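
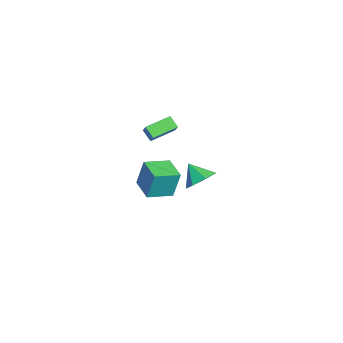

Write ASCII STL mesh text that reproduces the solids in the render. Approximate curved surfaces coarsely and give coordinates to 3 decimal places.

solid 
facet normal -0.900 -0.414 0.137
outer loop
vertex -0.44 -2.198 0.556
vertex -1.1 -0.86 0.261
vertex -0.51 -2.6 -1.115
endloop
endfacet
facet normal 0.434 -0.880 0.194
outer loop
vertex 0.84 -1.98 -1.321
vertex -0.44 -2.198 0.556
vertex -0.51 -2.6 -1.115
endloop
endfacet
facet normal -0.900 -0.414 0.138
outer loop
vertex -0.51 -2.6 -1.115
vertex -1.1 -0.86 0.261
vertex -1.17 -1.263 -1.41
endloop
endfacet
facet normal -0.041 -0.234 -0.971
outer loop
vertex -1.17 -1.263 -1.41
vertex 0.84 -1.98 -1.321
vertex -0.51 -2.6 -1.115
endloop
endfacet
facet normal 0.041 0.234 0.971
outer loop
vertex -0.44 -2.198 0.556
vertex 0.25 -0.24 0.055
vertex -1.1 -0.86 0.261
endloop
endfacet
facet normal 0.434 -0.880 0.194
outer loop
vertex 0.91 -1.577 0.35
vertex -0.44 -2.198 0.556
vertex 0.84 -1.98 -1.321
endloop
endfacet
facet normal 0.040 0.234 0.971
outer loop
vertex 0.91 -1.577 0.35
vertex 0.25 -0.24 0.055
vertex -0.44 -2.198 0.556
endloop
endfacet
facet normal -0.434 0.880 -0.194
outer loop
vertex -1.1 -0.86 0.261
vertex 0.25 -0.24 0.055
vertex -1.17 -1.263 -1.41
endloop
endfacet
facet normal -0.041 -0.234 -0.971
outer loop
vertex 0.18 -0.642 -1.616
vertex 0.84 -1.98 -1.321
vertex -1.17 -1.263 -1.41
endloop
endfacet
facet normal -0.434 0.880 -0.193
outer loop
vertex -1.17 -1.263 -1.41
vertex 0.25 -0.24 0.055
vertex 0.18 -0.642 -1.616
endloop
endfacet
facet normal 0.900 0.414 -0.137
outer loop
vertex 0.18 -0.642 -1.616
vertex 0.91 -1.577 0.35
vertex 0.84 -1.98 -1.321
endloop
endfacet
facet normal 0.900 0.414 -0.137
outer loop
vertex 0.25 -0.24 0.055
vertex 0.91 -1.577 0.35
vertex 0.18 -0.642 -1.616
endloop
endfacet
facet normal 0.434 0.557 -0.708
outer loop
vertex 4.518 1.146 2.748
vertex 3.837 0.923 2.155
vertex 3.879 1.64 2.745
endloop
endfacet
facet normal 0.112 0.150 0.982
outer loop
vertex 4.518 1.146 2.748
vertex 3.879 1.64 2.745
vertex 3.303 0.237 3.025
endloop
endfacet
facet normal 0.434 0.557 -0.708
outer loop
vertex 3.879 1.64 2.745
vertex 3.837 0.923 2.155
vertex 3.209 1.594 2.298
endloop
endfacet
facet normal -0.533 0.371 0.761
outer loop
vertex 3.879 1.64 2.745
vertex 3.209 1.594 2.298
vertex 3.303 0.237 3.025
endloop
endfacet
facet normal 0.434 0.557 -0.708
outer loop
vertex 3.209 1.594 2.298
vertex 3.837 0.923 2.155
vertex 3.012 1.042 1.743
endloop
endfacet
facet normal -0.961 0.076 0.266
outer loop
vertex 3.209 1.594 2.298
vertex 3.012 1.042 1.743
vertex 3.303 0.237 3.025
endloop
endfacet
facet normal 0.434 0.558 -0.708
outer loop
vertex 3.012 1.042 1.743
vertex 3.837 0.923 2.155
vertex 3.436 0.401 1.498
endloop
endfacet
facet normal -0.849 -0.512 -0.129
outer loop
vertex 3.012 1.042 1.743
vertex 3.436 0.401 1.498
vertex 3.303 0.237 3.025
endloop
endfacet
facet normal 0.435 0.557 -0.708
outer loop
vertex 3.436 0.401 1.498
vertex 3.837 0.923 2.155
vertex 4.162 0.152 1.748
endloop
endfacet
facet normal -0.282 -0.951 -0.127
outer loop
vertex 3.436 0.401 1.498
vertex 4.162 0.152 1.748
vertex 3.303 0.237 3.025
endloop
endfacet
facet normal 0.434 0.557 -0.708
outer loop
vertex 4.162 0.152 1.748
vertex 3.837 0.923 2.155
vertex 4.643 0.484 2.304
endloop
endfacet
facet normal 0.314 -0.910 0.272
outer loop
vertex 4.162 0.152 1.748
vertex 4.643 0.484 2.304
vertex 3.303 0.237 3.025
endloop
endfacet
facet normal 0.434 0.557 -0.708
outer loop
vertex 4.643 0.484 2.304
vertex 3.837 0.923 2.155
vertex 4.518 1.146 2.748
endloop
endfacet
facet normal 0.489 -0.420 0.764
outer loop
vertex 4.643 0.484 2.304
vertex 4.518 1.146 2.748
vertex 3.303 0.237 3.025
endloop
endfacet
facet normal -0.526 -0.514 0.677
outer loop
vertex -2.501 -2.198 1.949
vertex -3.192 -0.916 2.386
vertex -3.385 -2.391 1.116
endloop
endfacet
facet normal 0.455 -0.843 -0.287
outer loop
vertex -2.948 -1.964 0.554
vertex -2.501 -2.198 1.949
vertex -3.385 -2.391 1.116
endloop
endfacet
facet normal -0.526 -0.514 0.677
outer loop
vertex -3.385 -2.391 1.116
vertex -3.192 -0.916 2.386
vertex -4.076 -1.109 1.553
endloop
endfacet
facet normal -0.719 -0.156 -0.678
outer loop
vertex -4.076 -1.109 1.553
vertex -2.948 -1.964 0.554
vertex -3.385 -2.391 1.116
endloop
endfacet
facet normal 0.719 0.156 0.678
outer loop
vertex -2.501 -2.198 1.949
vertex -2.755 -0.489 1.824
vertex -3.192 -0.916 2.386
endloop
endfacet
facet normal 0.455 -0.843 -0.287
outer loop
vertex -2.064 -1.771 1.387
vertex -2.501 -2.198 1.949
vertex -2.948 -1.964 0.554
endloop
endfacet
facet normal 0.719 0.156 0.678
outer loop
vertex -2.064 -1.771 1.387
vertex -2.755 -0.489 1.824
vertex -2.501 -2.198 1.949
endloop
endfacet
facet normal -0.455 0.843 0.287
outer loop
vertex -3.192 -0.916 2.386
vertex -2.755 -0.489 1.824
vertex -4.076 -1.109 1.553
endloop
endfacet
facet normal -0.719 -0.156 -0.678
outer loop
vertex -3.639 -0.682 0.991
vertex -2.948 -1.964 0.554
vertex -4.076 -1.109 1.553
endloop
endfacet
facet normal -0.455 0.843 0.287
outer loop
vertex -4.076 -1.109 1.553
vertex -2.755 -0.489 1.824
vertex -3.639 -0.682 0.991
endloop
endfacet
facet normal 0.526 0.514 -0.677
outer loop
vertex -3.639 -0.682 0.991
vertex -2.064 -1.771 1.387
vertex -2.948 -1.964 0.554
endloop
endfacet
facet normal 0.526 0.514 -0.677
outer loop
vertex -2.755 -0.489 1.824
vertex -2.064 -1.771 1.387
vertex -3.639 -0.682 0.991
endloop
endfacet

endsolid


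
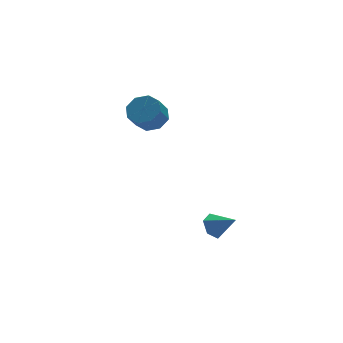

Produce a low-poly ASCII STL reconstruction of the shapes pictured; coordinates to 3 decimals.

solid 
facet normal 0.558 0.325 -0.764
outer loop
vertex 0.579 4.34 3.696
vertex 0.021 3.895 3.099
vertex 0.038 4.746 3.474
endloop
endfacet
facet normal 0.334 0.754 0.566
outer loop
vertex 0.579 4.34 3.696
vertex 0.038 4.746 3.474
vertex -0.124 3.929 4.658
endloop
endfacet
facet normal 0.334 0.754 0.566
outer loop
vertex -0.124 3.929 4.658
vertex 0.038 4.746 3.474
vertex -0.665 4.335 4.436
endloop
endfacet
facet normal -0.558 -0.326 0.763
outer loop
vertex -0.124 3.929 4.658
vertex -0.665 4.335 4.436
vertex -0.681 3.485 4.061
endloop
endfacet
facet normal 0.557 0.326 -0.764
outer loop
vertex 0.038 4.746 3.474
vertex 0.021 3.895 3.099
vertex -0.513 4.654 3.033
endloop
endfacet
facet normal -0.301 0.937 0.180
outer loop
vertex 0.038 4.746 3.474
vertex -0.513 4.654 3.033
vertex -0.665 4.335 4.436
endloop
endfacet
facet normal -0.301 0.936 0.180
outer loop
vertex -0.665 4.335 4.436
vertex -0.513 4.654 3.033
vertex -1.215 4.243 3.995
endloop
endfacet
facet normal -0.558 -0.326 0.763
outer loop
vertex -0.665 4.335 4.436
vertex -1.215 4.243 3.995
vertex -0.681 3.485 4.061
endloop
endfacet
facet normal 0.558 0.326 -0.763
outer loop
vertex -0.513 4.654 3.033
vertex 0.021 3.895 3.099
vertex -0.75 4.117 2.63
endloop
endfacet
facet normal -0.761 0.570 -0.312
outer loop
vertex -0.513 4.654 3.033
vertex -0.75 4.117 2.63
vertex -1.215 4.243 3.995
endloop
endfacet
facet normal -0.759 0.571 -0.311
outer loop
vertex -1.215 4.243 3.995
vertex -0.75 4.117 2.63
vertex -1.453 3.707 3.592
endloop
endfacet
facet normal -0.558 -0.326 0.763
outer loop
vertex -1.215 4.243 3.995
vertex -1.453 3.707 3.592
vertex -0.681 3.485 4.061
endloop
endfacet
facet normal 0.558 0.326 -0.763
outer loop
vertex -0.75 4.117 2.63
vertex 0.021 3.895 3.099
vertex -0.536 3.451 2.502
endloop
endfacet
facet normal -0.774 -0.129 -0.620
outer loop
vertex -0.75 4.117 2.63
vertex -0.536 3.451 2.502
vertex -1.453 3.707 3.592
endloop
endfacet
facet normal -0.774 -0.129 -0.620
outer loop
vertex -1.453 3.707 3.592
vertex -0.536 3.451 2.502
vertex -1.239 3.04 3.464
endloop
endfacet
facet normal -0.558 -0.325 0.764
outer loop
vertex -1.453 3.707 3.592
vertex -1.239 3.04 3.464
vertex -0.681 3.485 4.061
endloop
endfacet
facet normal 0.558 0.326 -0.763
outer loop
vertex -0.536 3.451 2.502
vertex 0.021 3.895 3.099
vertex 0.005 3.045 2.724
endloop
endfacet
facet normal -0.334 -0.754 -0.566
outer loop
vertex -0.536 3.451 2.502
vertex 0.005 3.045 2.724
vertex -1.239 3.04 3.464
endloop
endfacet
facet normal -0.334 -0.754 -0.566
outer loop
vertex -1.239 3.04 3.464
vertex 0.005 3.045 2.724
vertex -0.698 2.634 3.686
endloop
endfacet
facet normal -0.558 -0.325 0.764
outer loop
vertex -1.239 3.04 3.464
vertex -0.698 2.634 3.686
vertex -0.681 3.485 4.061
endloop
endfacet
facet normal 0.558 0.326 -0.763
outer loop
vertex 0.005 3.045 2.724
vertex 0.021 3.895 3.099
vertex 0.555 3.137 3.165
endloop
endfacet
facet normal 0.301 -0.936 -0.180
outer loop
vertex 0.005 3.045 2.724
vertex 0.555 3.137 3.165
vertex -0.698 2.634 3.686
endloop
endfacet
facet normal 0.301 -0.936 -0.181
outer loop
vertex -0.698 2.634 3.686
vertex 0.555 3.137 3.165
vertex -0.147 2.726 4.127
endloop
endfacet
facet normal -0.557 -0.326 0.764
outer loop
vertex -0.698 2.634 3.686
vertex -0.147 2.726 4.127
vertex -0.681 3.485 4.061
endloop
endfacet
facet normal 0.558 0.326 -0.763
outer loop
vertex 0.555 3.137 3.165
vertex 0.021 3.895 3.099
vertex 0.793 3.673 3.568
endloop
endfacet
facet normal 0.760 -0.571 0.311
outer loop
vertex 0.555 3.137 3.165
vertex 0.793 3.673 3.568
vertex -0.147 2.726 4.127
endloop
endfacet
facet normal 0.760 -0.570 0.312
outer loop
vertex -0.147 2.726 4.127
vertex 0.793 3.673 3.568
vertex 0.09 3.263 4.53
endloop
endfacet
facet normal -0.558 -0.326 0.763
outer loop
vertex -0.147 2.726 4.127
vertex 0.09 3.263 4.53
vertex -0.681 3.485 4.061
endloop
endfacet
facet normal 0.558 0.325 -0.764
outer loop
vertex 0.793 3.673 3.568
vertex 0.021 3.895 3.099
vertex 0.579 4.34 3.696
endloop
endfacet
facet normal 0.774 0.129 0.620
outer loop
vertex 0.793 3.673 3.568
vertex 0.579 4.34 3.696
vertex 0.09 3.263 4.53
endloop
endfacet
facet normal 0.773 0.129 0.620
outer loop
vertex 0.09 3.263 4.53
vertex 0.579 4.34 3.696
vertex -0.124 3.929 4.658
endloop
endfacet
facet normal -0.558 -0.326 0.763
outer loop
vertex 0.09 3.263 4.53
vertex -0.124 3.929 4.658
vertex -0.681 3.485 4.061
endloop
endfacet
facet normal -0.436 0.700 -0.566
outer loop
vertex 1.837 0.295 -2.896
vertex 1.196 -0.146 -2.948
vertex 1.269 0.369 -2.367
endloop
endfacet
facet normal 0.664 0.344 0.664
outer loop
vertex 1.837 0.295 -2.896
vertex 1.269 0.369 -2.367
vertex 1.824 -1.154 -2.132
endloop
endfacet
facet normal -0.436 0.700 -0.566
outer loop
vertex 1.269 0.369 -2.367
vertex 1.196 -0.146 -2.948
vertex 0.628 -0.072 -2.419
endloop
endfacet
facet normal -0.147 0.098 0.984
outer loop
vertex 1.269 0.369 -2.367
vertex 0.628 -0.072 -2.419
vertex 1.824 -1.154 -2.132
endloop
endfacet
facet normal -0.436 0.699 -0.566
outer loop
vertex 0.628 -0.072 -2.419
vertex 1.196 -0.146 -2.948
vertex 0.555 -0.588 -3.0
endloop
endfacet
facet normal -0.625 -0.543 0.561
outer loop
vertex 0.628 -0.072 -2.419
vertex 0.555 -0.588 -3.0
vertex 1.824 -1.154 -2.132
endloop
endfacet
facet normal -0.436 0.699 -0.567
outer loop
vertex 0.555 -0.588 -3.0
vertex 1.196 -0.146 -2.948
vertex 1.124 -0.662 -3.529
endloop
endfacet
facet normal -0.293 -0.938 -0.184
outer loop
vertex 0.555 -0.588 -3.0
vertex 1.124 -0.662 -3.529
vertex 1.824 -1.154 -2.132
endloop
endfacet
facet normal -0.436 0.699 -0.567
outer loop
vertex 1.124 -0.662 -3.529
vertex 1.196 -0.146 -2.948
vertex 1.765 -0.22 -3.477
endloop
endfacet
facet normal 0.518 -0.692 -0.503
outer loop
vertex 1.124 -0.662 -3.529
vertex 1.765 -0.22 -3.477
vertex 1.824 -1.154 -2.132
endloop
endfacet
facet normal -0.435 0.700 -0.566
outer loop
vertex 1.765 -0.22 -3.477
vertex 1.196 -0.146 -2.948
vertex 1.837 0.295 -2.896
endloop
endfacet
facet normal 0.996 -0.050 -0.079
outer loop
vertex 1.765 -0.22 -3.477
vertex 1.837 0.295 -2.896
vertex 1.824 -1.154 -2.132
endloop
endfacet

endsolid


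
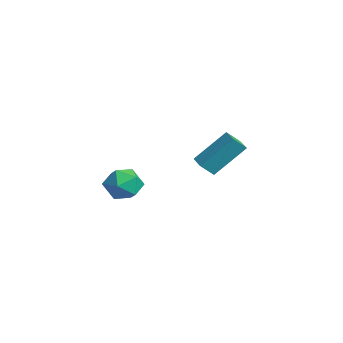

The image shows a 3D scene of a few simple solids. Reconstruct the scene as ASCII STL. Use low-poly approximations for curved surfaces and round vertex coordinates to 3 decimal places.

solid 
facet normal 0.100 0.276 0.956
outer loop
vertex -0.472 -1.562 1.75
vertex -0.131 -2.419 1.962
vertex 0.459 -1.727 1.7
endloop
endfacet
facet normal 0.176 0.836 0.520
outer loop
vertex -0.472 -1.562 1.75
vertex 0.459 -1.727 1.7
vertex 0.032 -1.218 1.026
endloop
endfacet
facet normal -0.420 0.897 0.134
outer loop
vertex -0.472 -1.562 1.75
vertex 0.032 -1.218 1.026
vertex -0.822 -1.595 0.871
endloop
endfacet
facet normal -0.866 0.376 0.331
outer loop
vertex -0.472 -1.562 1.75
vertex -0.822 -1.595 0.871
vertex -0.923 -2.337 1.45
endloop
endfacet
facet normal -0.544 -0.009 0.839
outer loop
vertex -0.472 -1.562 1.75
vertex -0.923 -2.337 1.45
vertex -0.131 -2.419 1.962
endloop
endfacet
facet normal 0.715 0.695 0.072
outer loop
vertex 0.032 -1.218 1.026
vertex 0.459 -1.727 1.7
vertex 0.683 -1.863 0.79
endloop
endfacet
facet normal 0.592 -0.210 0.778
outer loop
vertex 0.459 -1.727 1.7
vertex -0.131 -2.419 1.962
vertex 0.582 -2.605 1.369
endloop
endfacet
facet normal -0.451 -0.670 0.590
outer loop
vertex -0.131 -2.419 1.962
vertex -0.923 -2.337 1.45
vertex -0.272 -2.982 1.214
endloop
endfacet
facet normal -0.972 -0.049 -0.232
outer loop
vertex -0.923 -2.337 1.45
vertex -0.822 -1.595 0.871
vertex -0.699 -2.473 0.54
endloop
endfacet
facet normal -0.251 0.796 -0.551
outer loop
vertex -0.822 -1.595 0.871
vertex 0.032 -1.218 1.026
vertex -0.109 -1.781 0.278
endloop
endfacet
facet normal 0.866 -0.376 -0.331
outer loop
vertex 0.232 -2.638 0.49
vertex 0.683 -1.863 0.79
vertex 0.582 -2.605 1.369
endloop
endfacet
facet normal 0.420 -0.897 -0.134
outer loop
vertex 0.232 -2.638 0.49
vertex 0.582 -2.605 1.369
vertex -0.272 -2.982 1.214
endloop
endfacet
facet normal -0.176 -0.836 -0.520
outer loop
vertex 0.232 -2.638 0.49
vertex -0.272 -2.982 1.214
vertex -0.699 -2.473 0.54
endloop
endfacet
facet normal -0.100 -0.276 -0.956
outer loop
vertex 0.232 -2.638 0.49
vertex -0.699 -2.473 0.54
vertex -0.109 -1.781 0.278
endloop
endfacet
facet normal 0.544 0.009 -0.839
outer loop
vertex 0.232 -2.638 0.49
vertex -0.109 -1.781 0.278
vertex 0.683 -1.863 0.79
endloop
endfacet
facet normal 0.972 0.049 0.232
outer loop
vertex 0.582 -2.605 1.369
vertex 0.683 -1.863 0.79
vertex 0.459 -1.727 1.7
endloop
endfacet
facet normal 0.251 -0.796 0.551
outer loop
vertex -0.272 -2.982 1.214
vertex 0.582 -2.605 1.369
vertex -0.131 -2.419 1.962
endloop
endfacet
facet normal -0.715 -0.695 -0.072
outer loop
vertex -0.699 -2.473 0.54
vertex -0.272 -2.982 1.214
vertex -0.923 -2.337 1.45
endloop
endfacet
facet normal -0.592 0.210 -0.778
outer loop
vertex -0.109 -1.781 0.278
vertex -0.699 -2.473 0.54
vertex -0.822 -1.595 0.871
endloop
endfacet
facet normal 0.451 0.670 -0.590
outer loop
vertex 0.683 -1.863 0.79
vertex -0.109 -1.781 0.278
vertex 0.032 -1.218 1.026
endloop
endfacet
facet normal -0.994 0.094 0.052
outer loop
vertex -2.25 3.479 2.468
vertex -2.222 4.127 1.83
vertex -2.463 2.038 0.997
endloop
endfacet
facet normal -0.030 -0.712 0.702
outer loop
vertex -1.558 1.953 0.95
vertex -2.25 3.479 2.468
vertex -2.463 2.038 0.997
endloop
endfacet
facet normal -0.994 0.094 0.052
outer loop
vertex -2.463 2.038 0.997
vertex -2.222 4.127 1.83
vertex -2.435 2.686 0.359
endloop
endfacet
facet normal -0.102 -0.696 -0.711
outer loop
vertex -2.435 2.686 0.359
vertex -1.558 1.953 0.95
vertex -2.463 2.038 0.997
endloop
endfacet
facet normal 0.102 0.696 0.711
outer loop
vertex -2.25 3.479 2.468
vertex -1.317 4.042 1.783
vertex -2.222 4.127 1.83
endloop
endfacet
facet normal -0.030 -0.712 0.702
outer loop
vertex -1.345 3.394 2.421
vertex -2.25 3.479 2.468
vertex -1.558 1.953 0.95
endloop
endfacet
facet normal 0.102 0.696 0.711
outer loop
vertex -1.345 3.394 2.421
vertex -1.317 4.042 1.783
vertex -2.25 3.479 2.468
endloop
endfacet
facet normal 0.030 0.712 -0.702
outer loop
vertex -2.222 4.127 1.83
vertex -1.317 4.042 1.783
vertex -2.435 2.686 0.359
endloop
endfacet
facet normal -0.102 -0.696 -0.711
outer loop
vertex -1.53 2.601 0.312
vertex -1.558 1.953 0.95
vertex -2.435 2.686 0.359
endloop
endfacet
facet normal 0.030 0.712 -0.702
outer loop
vertex -2.435 2.686 0.359
vertex -1.317 4.042 1.783
vertex -1.53 2.601 0.312
endloop
endfacet
facet normal 0.994 -0.094 -0.052
outer loop
vertex -1.53 2.601 0.312
vertex -1.345 3.394 2.421
vertex -1.558 1.953 0.95
endloop
endfacet
facet normal 0.994 -0.094 -0.052
outer loop
vertex -1.317 4.042 1.783
vertex -1.345 3.394 2.421
vertex -1.53 2.601 0.312
endloop
endfacet

endsolid


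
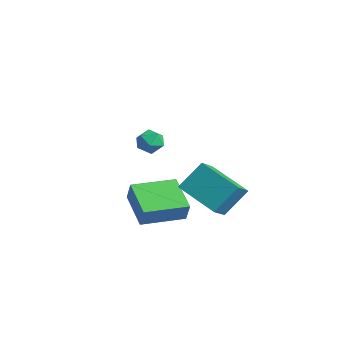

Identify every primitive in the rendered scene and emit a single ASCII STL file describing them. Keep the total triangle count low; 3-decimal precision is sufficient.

solid 
facet normal -0.910 0.169 0.378
outer loop
vertex -1.171 -1.601 -2.803
vertex -0.816 0.467 -2.87
vertex -1.572 -1.564 -3.784
endloop
endfacet
facet normal -0.169 -0.985 0.032
outer loop
vertex 0.176 -1.887 -4.51
vertex -1.171 -1.601 -2.803
vertex -1.572 -1.564 -3.784
endloop
endfacet
facet normal -0.910 0.169 0.378
outer loop
vertex -1.572 -1.564 -3.784
vertex -0.816 0.467 -2.87
vertex -1.216 0.505 -3.85
endloop
endfacet
facet normal -0.378 0.035 -0.925
outer loop
vertex -1.216 0.505 -3.85
vertex 0.176 -1.887 -4.51
vertex -1.572 -1.564 -3.784
endloop
endfacet
facet normal 0.378 -0.035 0.925
outer loop
vertex -1.171 -1.601 -2.803
vertex 0.932 0.144 -3.596
vertex -0.816 0.467 -2.87
endloop
endfacet
facet normal -0.170 -0.985 0.031
outer loop
vertex 0.576 -1.925 -3.53
vertex -1.171 -1.601 -2.803
vertex 0.176 -1.887 -4.51
endloop
endfacet
facet normal 0.378 -0.036 0.925
outer loop
vertex 0.576 -1.925 -3.53
vertex 0.932 0.144 -3.596
vertex -1.171 -1.601 -2.803
endloop
endfacet
facet normal 0.169 0.985 -0.031
outer loop
vertex -0.816 0.467 -2.87
vertex 0.932 0.144 -3.596
vertex -1.216 0.505 -3.85
endloop
endfacet
facet normal -0.378 0.035 -0.925
outer loop
vertex 0.531 0.181 -4.577
vertex 0.176 -1.887 -4.51
vertex -1.216 0.505 -3.85
endloop
endfacet
facet normal 0.169 0.985 -0.032
outer loop
vertex -1.216 0.505 -3.85
vertex 0.932 0.144 -3.596
vertex 0.531 0.181 -4.577
endloop
endfacet
facet normal 0.910 -0.169 -0.378
outer loop
vertex 0.531 0.181 -4.577
vertex 0.576 -1.925 -3.53
vertex 0.176 -1.887 -4.51
endloop
endfacet
facet normal 0.910 -0.169 -0.378
outer loop
vertex 0.932 0.144 -3.596
vertex 0.576 -1.925 -3.53
vertex 0.531 0.181 -4.577
endloop
endfacet
facet normal -0.037 -0.090 0.995
outer loop
vertex 2.275 -2.593 2.472
vertex 2.623 -3.156 2.434
vertex 2.937 -2.576 2.498
endloop
endfacet
facet normal -0.047 0.597 0.801
outer loop
vertex 2.275 -2.593 2.472
vertex 2.937 -2.576 2.498
vertex 2.608 -2.125 2.143
endloop
endfacet
facet normal -0.610 0.698 0.375
outer loop
vertex 2.275 -2.593 2.472
vertex 2.608 -2.125 2.143
vertex 2.09 -2.425 1.859
endloop
endfacet
facet normal -0.949 0.073 0.306
outer loop
vertex 2.275 -2.593 2.472
vertex 2.09 -2.425 1.859
vertex 2.099 -3.062 2.039
endloop
endfacet
facet normal -0.594 -0.414 0.690
outer loop
vertex 2.275 -2.593 2.472
vertex 2.099 -3.062 2.039
vertex 2.623 -3.156 2.434
endloop
endfacet
facet normal 0.543 0.727 0.420
outer loop
vertex 2.608 -2.125 2.143
vertex 2.937 -2.576 2.498
vertex 3.161 -2.398 1.901
endloop
endfacet
facet normal 0.559 -0.384 0.735
outer loop
vertex 2.937 -2.576 2.498
vertex 2.623 -3.156 2.434
vertex 3.17 -3.035 2.081
endloop
endfacet
facet normal -0.343 -0.908 0.240
outer loop
vertex 2.623 -3.156 2.434
vertex 2.099 -3.062 2.039
vertex 2.652 -3.335 1.797
endloop
endfacet
facet normal -0.917 -0.120 -0.380
outer loop
vertex 2.099 -3.062 2.039
vertex 2.09 -2.425 1.859
vertex 2.323 -2.884 1.442
endloop
endfacet
facet normal -0.369 0.890 -0.267
outer loop
vertex 2.09 -2.425 1.859
vertex 2.608 -2.125 2.143
vertex 2.637 -2.304 1.506
endloop
endfacet
facet normal 0.949 -0.073 -0.306
outer loop
vertex 2.985 -2.867 1.468
vertex 3.161 -2.398 1.901
vertex 3.17 -3.035 2.081
endloop
endfacet
facet normal 0.610 -0.698 -0.375
outer loop
vertex 2.985 -2.867 1.468
vertex 3.17 -3.035 2.081
vertex 2.652 -3.335 1.797
endloop
endfacet
facet normal 0.047 -0.597 -0.801
outer loop
vertex 2.985 -2.867 1.468
vertex 2.652 -3.335 1.797
vertex 2.323 -2.884 1.442
endloop
endfacet
facet normal 0.037 0.090 -0.995
outer loop
vertex 2.985 -2.867 1.468
vertex 2.323 -2.884 1.442
vertex 2.637 -2.304 1.506
endloop
endfacet
facet normal 0.594 0.414 -0.690
outer loop
vertex 2.985 -2.867 1.468
vertex 2.637 -2.304 1.506
vertex 3.161 -2.398 1.901
endloop
endfacet
facet normal 0.917 0.120 0.380
outer loop
vertex 3.17 -3.035 2.081
vertex 3.161 -2.398 1.901
vertex 2.937 -2.576 2.498
endloop
endfacet
facet normal 0.369 -0.890 0.267
outer loop
vertex 2.652 -3.335 1.797
vertex 3.17 -3.035 2.081
vertex 2.623 -3.156 2.434
endloop
endfacet
facet normal -0.543 -0.727 -0.420
outer loop
vertex 2.323 -2.884 1.442
vertex 2.652 -3.335 1.797
vertex 2.099 -3.062 2.039
endloop
endfacet
facet normal -0.559 0.384 -0.735
outer loop
vertex 2.637 -2.304 1.506
vertex 2.323 -2.884 1.442
vertex 2.09 -2.425 1.859
endloop
endfacet
facet normal 0.343 0.908 -0.240
outer loop
vertex 3.161 -2.398 1.901
vertex 2.637 -2.304 1.506
vertex 2.608 -2.125 2.143
endloop
endfacet
facet normal -0.894 -0.290 0.341
outer loop
vertex 0.508 -0.199 -2.49
vertex 0.611 0.912 -1.274
vertex -0.051 0.658 -3.226
endloop
endfacet
facet normal -0.062 -0.673 -0.737
outer loop
vertex 1.889 1.288 -3.966
vertex 0.508 -0.199 -2.49
vertex -0.051 0.658 -3.226
endloop
endfacet
facet normal -0.894 -0.290 0.341
outer loop
vertex -0.051 0.658 -3.226
vertex 0.611 0.912 -1.274
vertex 0.052 1.769 -2.01
endloop
endfacet
facet normal -0.444 0.680 -0.584
outer loop
vertex 0.052 1.769 -2.01
vertex 1.889 1.288 -3.966
vertex -0.051 0.658 -3.226
endloop
endfacet
facet normal 0.444 -0.680 0.584
outer loop
vertex 0.508 -0.199 -2.49
vertex 2.551 1.542 -2.014
vertex 0.611 0.912 -1.274
endloop
endfacet
facet normal -0.062 -0.673 -0.737
outer loop
vertex 2.448 0.431 -3.23
vertex 0.508 -0.199 -2.49
vertex 1.889 1.288 -3.966
endloop
endfacet
facet normal 0.444 -0.680 0.584
outer loop
vertex 2.448 0.431 -3.23
vertex 2.551 1.542 -2.014
vertex 0.508 -0.199 -2.49
endloop
endfacet
facet normal 0.062 0.673 0.737
outer loop
vertex 0.611 0.912 -1.274
vertex 2.551 1.542 -2.014
vertex 0.052 1.769 -2.01
endloop
endfacet
facet normal -0.444 0.680 -0.584
outer loop
vertex 1.992 2.399 -2.75
vertex 1.889 1.288 -3.966
vertex 0.052 1.769 -2.01
endloop
endfacet
facet normal 0.062 0.673 0.737
outer loop
vertex 0.052 1.769 -2.01
vertex 2.551 1.542 -2.014
vertex 1.992 2.399 -2.75
endloop
endfacet
facet normal 0.894 0.290 -0.341
outer loop
vertex 1.992 2.399 -2.75
vertex 2.448 0.431 -3.23
vertex 1.889 1.288 -3.966
endloop
endfacet
facet normal 0.894 0.290 -0.341
outer loop
vertex 2.551 1.542 -2.014
vertex 2.448 0.431 -3.23
vertex 1.992 2.399 -2.75
endloop
endfacet

endsolid


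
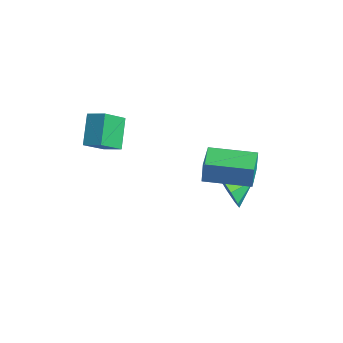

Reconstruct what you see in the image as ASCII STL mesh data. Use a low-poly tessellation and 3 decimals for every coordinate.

solid 
facet normal -0.527 0.380 0.760
outer loop
vertex -0.941 -1.931 2.389
vertex -0.188 -1.468 2.679
vertex -1.315 -0.808 1.568
endloop
endfacet
facet normal -0.810 -0.497 -0.311
outer loop
vertex -0.452 -1.432 0.321
vertex -0.941 -1.931 2.389
vertex -1.315 -0.808 1.568
endloop
endfacet
facet normal -0.527 0.380 0.760
outer loop
vertex -1.315 -0.808 1.568
vertex -0.188 -1.468 2.679
vertex -0.562 -0.345 1.858
endloop
endfacet
facet normal -0.260 0.780 -0.570
outer loop
vertex -0.562 -0.345 1.858
vertex -0.452 -1.432 0.321
vertex -1.315 -0.808 1.568
endloop
endfacet
facet normal 0.260 -0.780 0.570
outer loop
vertex -0.941 -1.931 2.389
vertex 0.675 -2.092 1.432
vertex -0.188 -1.468 2.679
endloop
endfacet
facet normal -0.810 -0.497 -0.311
outer loop
vertex -0.078 -2.555 1.142
vertex -0.941 -1.931 2.389
vertex -0.452 -1.432 0.321
endloop
endfacet
facet normal 0.260 -0.780 0.570
outer loop
vertex -0.078 -2.555 1.142
vertex 0.675 -2.092 1.432
vertex -0.941 -1.931 2.389
endloop
endfacet
facet normal 0.810 0.497 0.311
outer loop
vertex -0.188 -1.468 2.679
vertex 0.675 -2.092 1.432
vertex -0.562 -0.345 1.858
endloop
endfacet
facet normal -0.260 0.780 -0.570
outer loop
vertex 0.301 -0.969 0.611
vertex -0.452 -1.432 0.321
vertex -0.562 -0.345 1.858
endloop
endfacet
facet normal 0.810 0.497 0.311
outer loop
vertex -0.562 -0.345 1.858
vertex 0.675 -2.092 1.432
vertex 0.301 -0.969 0.611
endloop
endfacet
facet normal 0.527 -0.380 -0.760
outer loop
vertex 0.301 -0.969 0.611
vertex -0.078 -2.555 1.142
vertex -0.452 -1.432 0.321
endloop
endfacet
facet normal 0.527 -0.380 -0.760
outer loop
vertex 0.675 -2.092 1.432
vertex -0.078 -2.555 1.142
vertex 0.301 -0.969 0.611
endloop
endfacet
facet normal -0.600 -0.798 0.054
outer loop
vertex 3.11 1.363 0.607
vertex 1.957 2.237 0.703
vertex 3.017 1.359 -0.489
endloop
endfacet
facet normal 0.795 -0.602 -0.065
outer loop
vertex 4.283 3.043 -0.603
vertex 3.11 1.363 0.607
vertex 3.017 1.359 -0.489
endloop
endfacet
facet normal -0.600 -0.798 0.054
outer loop
vertex 3.017 1.359 -0.489
vertex 1.957 2.237 0.703
vertex 1.863 2.233 -0.393
endloop
endfacet
facet normal -0.085 -0.003 -0.996
outer loop
vertex 1.863 2.233 -0.393
vertex 4.283 3.043 -0.603
vertex 3.017 1.359 -0.489
endloop
endfacet
facet normal 0.085 0.003 0.996
outer loop
vertex 3.11 1.363 0.607
vertex 3.223 3.921 0.589
vertex 1.957 2.237 0.703
endloop
endfacet
facet normal 0.795 -0.603 -0.066
outer loop
vertex 4.377 3.047 0.493
vertex 3.11 1.363 0.607
vertex 4.283 3.043 -0.603
endloop
endfacet
facet normal 0.085 0.003 0.996
outer loop
vertex 4.377 3.047 0.493
vertex 3.223 3.921 0.589
vertex 3.11 1.363 0.607
endloop
endfacet
facet normal -0.795 0.602 0.066
outer loop
vertex 1.957 2.237 0.703
vertex 3.223 3.921 0.589
vertex 1.863 2.233 -0.393
endloop
endfacet
facet normal -0.085 -0.003 -0.996
outer loop
vertex 3.13 3.917 -0.507
vertex 4.283 3.043 -0.603
vertex 1.863 2.233 -0.393
endloop
endfacet
facet normal -0.795 0.603 0.065
outer loop
vertex 1.863 2.233 -0.393
vertex 3.223 3.921 0.589
vertex 3.13 3.917 -0.507
endloop
endfacet
facet normal 0.600 0.798 -0.054
outer loop
vertex 3.13 3.917 -0.507
vertex 4.377 3.047 0.493
vertex 4.283 3.043 -0.603
endloop
endfacet
facet normal 0.600 0.798 -0.054
outer loop
vertex 3.223 3.921 0.589
vertex 4.377 3.047 0.493
vertex 3.13 3.917 -0.507
endloop
endfacet
facet normal -0.162 -0.918 -0.362
outer loop
vertex 2.383 3.554 -3.283
vertex 1.802 3.355 -2.519
vertex 1.667 3.732 -3.414
endloop
endfacet
facet normal 0.294 0.805 -0.516
outer loop
vertex 2.383 3.554 -3.283
vertex 1.667 3.732 -3.414
vertex 1.998 4.465 -2.081
endloop
endfacet
facet normal -0.161 -0.918 -0.362
outer loop
vertex 1.667 3.732 -3.414
vertex 1.802 3.355 -2.519
vertex 1.029 3.689 -3.021
endloop
endfacet
facet normal -0.305 0.865 -0.400
outer loop
vertex 1.667 3.732 -3.414
vertex 1.029 3.689 -3.021
vertex 1.998 4.465 -2.081
endloop
endfacet
facet normal -0.161 -0.918 -0.363
outer loop
vertex 1.029 3.689 -3.021
vertex 1.802 3.355 -2.519
vertex 0.844 3.45 -2.334
endloop
endfacet
facet normal -0.668 0.740 0.078
outer loop
vertex 1.029 3.689 -3.021
vertex 0.844 3.45 -2.334
vertex 1.998 4.465 -2.081
endloop
endfacet
facet normal -0.161 -0.918 -0.362
outer loop
vertex 0.844 3.45 -2.334
vertex 1.802 3.355 -2.519
vertex 1.221 3.156 -1.756
endloop
endfacet
facet normal -0.583 0.504 0.637
outer loop
vertex 0.844 3.45 -2.334
vertex 1.221 3.156 -1.756
vertex 1.998 4.465 -2.081
endloop
endfacet
facet normal -0.163 -0.917 -0.363
outer loop
vertex 1.221 3.156 -1.756
vertex 1.802 3.355 -2.519
vertex 1.937 2.977 -1.625
endloop
endfacet
facet normal -0.100 0.295 0.950
outer loop
vertex 1.221 3.156 -1.756
vertex 1.937 2.977 -1.625
vertex 1.998 4.465 -2.081
endloop
endfacet
facet normal -0.162 -0.917 -0.363
outer loop
vertex 1.937 2.977 -1.625
vertex 1.802 3.355 -2.519
vertex 2.575 3.02 -2.018
endloop
endfacet
facet normal 0.498 0.235 0.835
outer loop
vertex 1.937 2.977 -1.625
vertex 2.575 3.02 -2.018
vertex 1.998 4.465 -2.081
endloop
endfacet
facet normal -0.162 -0.918 -0.363
outer loop
vertex 2.575 3.02 -2.018
vertex 1.802 3.355 -2.519
vertex 2.76 3.259 -2.705
endloop
endfacet
facet normal 0.862 0.360 0.357
outer loop
vertex 2.575 3.02 -2.018
vertex 2.76 3.259 -2.705
vertex 1.998 4.465 -2.081
endloop
endfacet
facet normal -0.162 -0.918 -0.363
outer loop
vertex 2.76 3.259 -2.705
vertex 1.802 3.355 -2.519
vertex 2.383 3.554 -3.283
endloop
endfacet
facet normal 0.777 0.596 -0.203
outer loop
vertex 2.76 3.259 -2.705
vertex 2.383 3.554 -3.283
vertex 1.998 4.465 -2.081
endloop
endfacet

endsolid


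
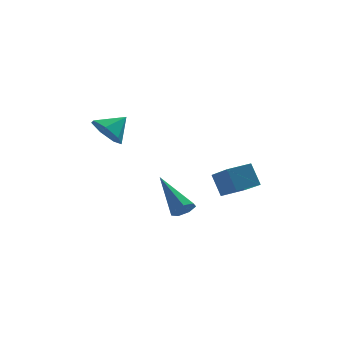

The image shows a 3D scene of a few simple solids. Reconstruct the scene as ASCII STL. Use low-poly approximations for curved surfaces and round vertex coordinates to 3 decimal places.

solid 
facet normal -0.899 -0.418 -0.132
outer loop
vertex 0.828 -2.984 -1.833
vertex 0.265 -1.492 -2.731
vertex 1.2 -3.461 -2.858
endloop
endfacet
facet normal 0.308 -0.815 0.491
outer loop
vertex 2.215 -2.988 -2.709
vertex 0.828 -2.984 -1.833
vertex 1.2 -3.461 -2.858
endloop
endfacet
facet normal -0.899 -0.418 -0.132
outer loop
vertex 1.2 -3.461 -2.858
vertex 0.265 -1.492 -2.731
vertex 0.637 -1.969 -3.756
endloop
endfacet
facet normal 0.313 -0.400 -0.861
outer loop
vertex 0.637 -1.969 -3.756
vertex 2.215 -2.988 -2.709
vertex 1.2 -3.461 -2.858
endloop
endfacet
facet normal -0.313 0.400 0.861
outer loop
vertex 0.828 -2.984 -1.833
vertex 1.28 -1.019 -2.582
vertex 0.265 -1.492 -2.731
endloop
endfacet
facet normal 0.308 -0.815 0.491
outer loop
vertex 1.843 -2.511 -1.684
vertex 0.828 -2.984 -1.833
vertex 2.215 -2.988 -2.709
endloop
endfacet
facet normal -0.313 0.400 0.861
outer loop
vertex 1.843 -2.511 -1.684
vertex 1.28 -1.019 -2.582
vertex 0.828 -2.984 -1.833
endloop
endfacet
facet normal -0.308 0.815 -0.491
outer loop
vertex 0.265 -1.492 -2.731
vertex 1.28 -1.019 -2.582
vertex 0.637 -1.969 -3.756
endloop
endfacet
facet normal 0.313 -0.400 -0.861
outer loop
vertex 1.652 -1.496 -3.607
vertex 2.215 -2.988 -2.709
vertex 0.637 -1.969 -3.756
endloop
endfacet
facet normal -0.308 0.815 -0.491
outer loop
vertex 0.637 -1.969 -3.756
vertex 1.28 -1.019 -2.582
vertex 1.652 -1.496 -3.607
endloop
endfacet
facet normal 0.899 0.418 0.132
outer loop
vertex 1.652 -1.496 -3.607
vertex 1.843 -2.511 -1.684
vertex 2.215 -2.988 -2.709
endloop
endfacet
facet normal 0.899 0.418 0.132
outer loop
vertex 1.28 -1.019 -2.582
vertex 1.843 -2.511 -1.684
vertex 1.652 -1.496 -3.607
endloop
endfacet
facet normal 0.446 -0.659 -0.605
outer loop
vertex -0.404 -2.094 -4.303
vertex -0.922 -2.362 -4.393
vertex -0.68 -1.919 -4.697
endloop
endfacet
facet normal 0.589 0.806 -0.055
outer loop
vertex -0.404 -2.094 -4.303
vertex -0.68 -1.919 -4.697
vertex -1.898 -0.918 -3.067
endloop
endfacet
facet normal 0.446 -0.659 -0.606
outer loop
vertex -0.68 -1.919 -4.697
vertex -0.922 -2.362 -4.393
vertex -1.138 -2.077 -4.862
endloop
endfacet
facet normal -0.080 0.822 -0.564
outer loop
vertex -0.68 -1.919 -4.697
vertex -1.138 -2.077 -4.862
vertex -1.898 -0.918 -3.067
endloop
endfacet
facet normal 0.447 -0.658 -0.606
outer loop
vertex -1.138 -2.077 -4.862
vertex -0.922 -2.362 -4.393
vertex -1.433 -2.451 -4.673
endloop
endfacet
facet normal -0.771 0.334 -0.542
outer loop
vertex -1.138 -2.077 -4.862
vertex -1.433 -2.451 -4.673
vertex -1.898 -0.918 -3.067
endloop
endfacet
facet normal 0.446 -0.659 -0.605
outer loop
vertex -1.433 -2.451 -4.673
vertex -0.922 -2.362 -4.393
vertex -1.343 -2.757 -4.273
endloop
endfacet
facet normal -0.958 -0.287 -0.004
outer loop
vertex -1.433 -2.451 -4.673
vertex -1.343 -2.757 -4.273
vertex -1.898 -0.918 -3.067
endloop
endfacet
facet normal 0.446 -0.659 -0.605
outer loop
vertex -1.343 -2.757 -4.273
vertex -0.922 -2.362 -4.393
vertex -0.936 -2.766 -3.963
endloop
endfacet
facet normal -0.504 -0.575 0.645
outer loop
vertex -1.343 -2.757 -4.273
vertex -0.936 -2.766 -3.963
vertex -1.898 -0.918 -3.067
endloop
endfacet
facet normal 0.446 -0.659 -0.605
outer loop
vertex -0.936 -2.766 -3.963
vertex -0.922 -2.362 -4.393
vertex -0.518 -2.471 -3.976
endloop
endfacet
facet normal 0.250 -0.314 0.916
outer loop
vertex -0.936 -2.766 -3.963
vertex -0.518 -2.471 -3.976
vertex -1.898 -0.918 -3.067
endloop
endfacet
facet normal 0.446 -0.660 -0.605
outer loop
vertex -0.518 -2.471 -3.976
vertex -0.922 -2.362 -4.393
vertex -0.404 -2.094 -4.303
endloop
endfacet
facet normal 0.737 0.301 0.605
outer loop
vertex -0.518 -2.471 -3.976
vertex -0.404 -2.094 -4.303
vertex -1.898 -0.918 -3.067
endloop
endfacet
facet normal -0.696 -0.423 -0.580
outer loop
vertex -3.796 -2.711 -0.324
vertex -4.077 -3.187 0.361
vertex -4.344 -2.39 0.1
endloop
endfacet
facet normal 0.398 0.902 -0.168
outer loop
vertex -3.796 -2.711 -0.324
vertex -4.344 -2.39 0.1
vertex -3.263 -2.693 1.039
endloop
endfacet
facet normal -0.696 -0.423 -0.580
outer loop
vertex -4.344 -2.39 0.1
vertex -4.077 -3.187 0.361
vertex -4.691 -2.67 0.72
endloop
endfacet
facet normal -0.070 0.923 0.378
outer loop
vertex -4.344 -2.39 0.1
vertex -4.691 -2.67 0.72
vertex -3.263 -2.693 1.039
endloop
endfacet
facet normal -0.696 -0.423 -0.580
outer loop
vertex -4.691 -2.67 0.72
vertex -4.077 -3.187 0.361
vertex -4.576 -3.339 1.07
endloop
endfacet
facet normal -0.190 0.429 0.883
outer loop
vertex -4.691 -2.67 0.72
vertex -4.576 -3.339 1.07
vertex -3.263 -2.693 1.039
endloop
endfacet
facet normal -0.696 -0.422 -0.581
outer loop
vertex -4.576 -3.339 1.07
vertex -4.077 -3.187 0.361
vertex -4.085 -3.894 0.885
endloop
endfacet
facet normal 0.127 -0.211 0.969
outer loop
vertex -4.576 -3.339 1.07
vertex -4.085 -3.894 0.885
vertex -3.263 -2.693 1.039
endloop
endfacet
facet normal -0.697 -0.422 -0.580
outer loop
vertex -4.085 -3.894 0.885
vertex -4.077 -3.187 0.361
vertex -3.588 -3.917 0.305
endloop
endfacet
facet normal 0.642 -0.512 0.570
outer loop
vertex -4.085 -3.894 0.885
vertex -3.588 -3.917 0.305
vertex -3.263 -2.693 1.039
endloop
endfacet
facet normal -0.697 -0.422 -0.580
outer loop
vertex -3.588 -3.917 0.305
vertex -4.077 -3.187 0.361
vertex -3.46 -3.39 -0.233
endloop
endfacet
facet normal 0.968 -0.249 -0.014
outer loop
vertex -3.588 -3.917 0.305
vertex -3.46 -3.39 -0.233
vertex -3.263 -2.693 1.039
endloop
endfacet
facet normal -0.697 -0.423 -0.579
outer loop
vertex -3.46 -3.39 -0.233
vertex -4.077 -3.187 0.361
vertex -3.796 -2.711 -0.324
endloop
endfacet
facet normal 0.860 0.380 -0.341
outer loop
vertex -3.46 -3.39 -0.233
vertex -3.796 -2.711 -0.324
vertex -3.263 -2.693 1.039
endloop
endfacet

endsolid


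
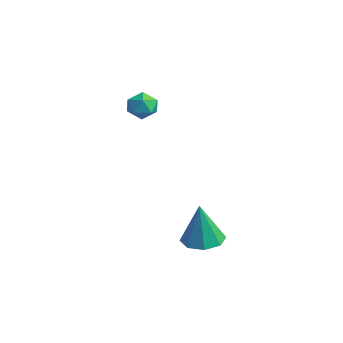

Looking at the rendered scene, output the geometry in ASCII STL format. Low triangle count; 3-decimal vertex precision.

solid 
facet normal -0.087 0.126 -0.988
outer loop
vertex 4.04 0.843 -4.127
vertex 3.246 1.181 -4.014
vertex 4.053 1.504 -4.044
endloop
endfacet
facet normal 0.952 -0.056 0.301
outer loop
vertex 4.04 0.843 -4.127
vertex 4.053 1.504 -4.044
vertex 3.414 0.939 -2.126
endloop
endfacet
facet normal -0.087 0.127 -0.988
outer loop
vertex 4.053 1.504 -4.044
vertex 3.246 1.181 -4.014
vertex 3.594 1.975 -3.943
endloop
endfacet
facet normal 0.696 0.592 0.406
outer loop
vertex 4.053 1.504 -4.044
vertex 3.594 1.975 -3.943
vertex 3.414 0.939 -2.126
endloop
endfacet
facet normal -0.088 0.127 -0.988
outer loop
vertex 3.594 1.975 -3.943
vertex 3.246 1.181 -4.014
vertex 2.931 1.981 -3.883
endloop
endfacet
facet normal 0.053 0.865 0.499
outer loop
vertex 3.594 1.975 -3.943
vertex 2.931 1.981 -3.883
vertex 3.414 0.939 -2.126
endloop
endfacet
facet normal -0.088 0.127 -0.988
outer loop
vertex 2.931 1.981 -3.883
vertex 3.246 1.181 -4.014
vertex 2.452 1.518 -3.9
endloop
endfacet
facet normal -0.602 0.603 0.523
outer loop
vertex 2.931 1.981 -3.883
vertex 2.452 1.518 -3.9
vertex 3.414 0.939 -2.126
endloop
endfacet
facet normal -0.088 0.126 -0.988
outer loop
vertex 2.452 1.518 -3.9
vertex 3.246 1.181 -4.014
vertex 2.439 0.858 -3.983
endloop
endfacet
facet normal -0.884 -0.041 0.466
outer loop
vertex 2.452 1.518 -3.9
vertex 2.439 0.858 -3.983
vertex 3.414 0.939 -2.126
endloop
endfacet
facet normal -0.088 0.126 -0.988
outer loop
vertex 2.439 0.858 -3.983
vertex 3.246 1.181 -4.014
vertex 2.898 0.386 -4.084
endloop
endfacet
facet normal -0.629 -0.689 0.360
outer loop
vertex 2.439 0.858 -3.983
vertex 2.898 0.386 -4.084
vertex 3.414 0.939 -2.126
endloop
endfacet
facet normal -0.088 0.126 -0.988
outer loop
vertex 2.898 0.386 -4.084
vertex 3.246 1.181 -4.014
vertex 3.562 0.38 -4.144
endloop
endfacet
facet normal 0.016 -0.963 0.268
outer loop
vertex 2.898 0.386 -4.084
vertex 3.562 0.38 -4.144
vertex 3.414 0.939 -2.126
endloop
endfacet
facet normal -0.087 0.126 -0.988
outer loop
vertex 3.562 0.38 -4.144
vertex 3.246 1.181 -4.014
vertex 4.04 0.843 -4.127
endloop
endfacet
facet normal 0.670 -0.701 0.243
outer loop
vertex 3.562 0.38 -4.144
vertex 4.04 0.843 -4.127
vertex 3.414 0.939 -2.126
endloop
endfacet
facet normal -0.745 0.360 0.562
outer loop
vertex -1.007 1.085 1.669
vertex -1.299 0.444 1.692
vertex -0.834 0.637 2.185
endloop
endfacet
facet normal -0.142 0.724 0.676
outer loop
vertex -1.007 1.085 1.669
vertex -0.834 0.637 2.185
vertex -0.335 1.025 1.874
endloop
endfacet
facet normal 0.073 0.996 0.052
outer loop
vertex -1.007 1.085 1.669
vertex -0.335 1.025 1.874
vertex -0.492 1.072 1.189
endloop
endfacet
facet normal -0.398 0.800 -0.448
outer loop
vertex -1.007 1.085 1.669
vertex -0.492 1.072 1.189
vertex -1.087 0.713 1.076
endloop
endfacet
facet normal -0.904 0.407 -0.133
outer loop
vertex -1.007 1.085 1.669
vertex -1.087 0.713 1.076
vertex -1.299 0.444 1.692
endloop
endfacet
facet normal 0.355 0.262 0.897
outer loop
vertex -0.335 1.025 1.874
vertex -0.834 0.637 2.185
vertex -0.213 0.347 2.024
endloop
endfacet
facet normal -0.621 -0.326 0.713
outer loop
vertex -0.834 0.637 2.185
vertex -1.299 0.444 1.692
vertex -0.808 -0.012 1.911
endloop
endfacet
facet normal -0.877 -0.249 -0.411
outer loop
vertex -1.299 0.444 1.692
vertex -1.087 0.713 1.076
vertex -0.965 0.035 1.226
endloop
endfacet
facet normal -0.058 0.386 -0.921
outer loop
vertex -1.087 0.713 1.076
vertex -0.492 1.072 1.189
vertex -0.466 0.423 0.915
endloop
endfacet
facet normal 0.703 0.702 -0.113
outer loop
vertex -0.492 1.072 1.189
vertex -0.335 1.025 1.874
vertex -0.001 0.616 1.408
endloop
endfacet
facet normal 0.398 -0.800 0.448
outer loop
vertex -0.293 -0.025 1.431
vertex -0.213 0.347 2.024
vertex -0.808 -0.012 1.911
endloop
endfacet
facet normal -0.073 -0.996 -0.052
outer loop
vertex -0.293 -0.025 1.431
vertex -0.808 -0.012 1.911
vertex -0.965 0.035 1.226
endloop
endfacet
facet normal 0.142 -0.724 -0.676
outer loop
vertex -0.293 -0.025 1.431
vertex -0.965 0.035 1.226
vertex -0.466 0.423 0.915
endloop
endfacet
facet normal 0.745 -0.360 -0.562
outer loop
vertex -0.293 -0.025 1.431
vertex -0.466 0.423 0.915
vertex -0.001 0.616 1.408
endloop
endfacet
facet normal 0.904 -0.407 0.133
outer loop
vertex -0.293 -0.025 1.431
vertex -0.001 0.616 1.408
vertex -0.213 0.347 2.024
endloop
endfacet
facet normal 0.058 -0.386 0.921
outer loop
vertex -0.808 -0.012 1.911
vertex -0.213 0.347 2.024
vertex -0.834 0.637 2.185
endloop
endfacet
facet normal -0.703 -0.702 0.113
outer loop
vertex -0.965 0.035 1.226
vertex -0.808 -0.012 1.911
vertex -1.299 0.444 1.692
endloop
endfacet
facet normal -0.355 -0.262 -0.897
outer loop
vertex -0.466 0.423 0.915
vertex -0.965 0.035 1.226
vertex -1.087 0.713 1.076
endloop
endfacet
facet normal 0.621 0.326 -0.713
outer loop
vertex -0.001 0.616 1.408
vertex -0.466 0.423 0.915
vertex -0.492 1.072 1.189
endloop
endfacet
facet normal 0.877 0.249 0.411
outer loop
vertex -0.213 0.347 2.024
vertex -0.001 0.616 1.408
vertex -0.335 1.025 1.874
endloop
endfacet

endsolid


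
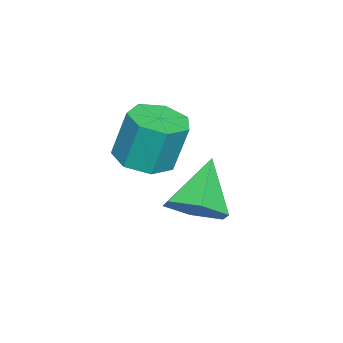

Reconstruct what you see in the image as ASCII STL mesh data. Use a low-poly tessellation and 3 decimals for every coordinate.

solid 
facet normal 0.720 -0.001 -0.694
outer loop
vertex -1.306 -0.948 -1.896
vertex -1.813 -0.39 -2.423
vertex -1.224 -0.036 -1.812
endloop
endfacet
facet normal 0.325 -0.116 0.939
outer loop
vertex -1.306 -0.948 -1.896
vertex -1.224 -0.036 -1.812
vertex -3.067 -0.39 -1.217
endloop
endfacet
facet normal 0.720 -0.000 -0.694
outer loop
vertex -1.224 -0.036 -1.812
vertex -1.813 -0.39 -2.423
vertex -1.732 0.522 -2.339
endloop
endfacet
facet normal 0.083 0.723 0.686
outer loop
vertex -1.224 -0.036 -1.812
vertex -1.732 0.522 -2.339
vertex -3.067 -0.39 -1.217
endloop
endfacet
facet normal 0.720 -0.000 -0.694
outer loop
vertex -1.732 0.522 -2.339
vertex -1.813 -0.39 -2.423
vertex -2.321 0.168 -2.95
endloop
endfacet
facet normal -0.542 0.839 0.037
outer loop
vertex -1.732 0.522 -2.339
vertex -2.321 0.168 -2.95
vertex -3.067 -0.39 -1.217
endloop
endfacet
facet normal 0.720 0.001 -0.694
outer loop
vertex -2.321 0.168 -2.95
vertex -1.813 -0.39 -2.423
vertex -2.402 -0.745 -3.035
endloop
endfacet
facet normal -0.925 0.116 -0.361
outer loop
vertex -2.321 0.168 -2.95
vertex -2.402 -0.745 -3.035
vertex -3.067 -0.39 -1.217
endloop
endfacet
facet normal 0.721 -0.000 -0.693
outer loop
vertex -2.402 -0.745 -3.035
vertex -1.813 -0.39 -2.423
vertex -1.895 -1.303 -2.508
endloop
endfacet
facet normal -0.683 -0.723 -0.109
outer loop
vertex -2.402 -0.745 -3.035
vertex -1.895 -1.303 -2.508
vertex -3.067 -0.39 -1.217
endloop
endfacet
facet normal 0.721 -0.000 -0.693
outer loop
vertex -1.895 -1.303 -2.508
vertex -1.813 -0.39 -2.423
vertex -1.306 -0.948 -1.896
endloop
endfacet
facet normal -0.057 -0.839 0.541
outer loop
vertex -1.895 -1.303 -2.508
vertex -1.306 -0.948 -1.896
vertex -3.067 -0.39 -1.217
endloop
endfacet
facet normal 0.061 -0.260 -0.964
outer loop
vertex -0.724 -1.158 -0.601
vertex -1.404 -1.626 -0.518
vertex -1.35 -0.826 -0.73
endloop
endfacet
facet normal 0.491 0.848 -0.198
outer loop
vertex -0.724 -1.158 -0.601
vertex -1.35 -0.826 -0.73
vertex -0.815 -0.765 0.854
endloop
endfacet
facet normal 0.491 0.848 -0.198
outer loop
vertex -0.815 -0.765 0.854
vertex -1.35 -0.826 -0.73
vertex -1.441 -0.433 0.725
endloop
endfacet
facet normal -0.060 0.260 0.964
outer loop
vertex -0.815 -0.765 0.854
vertex -1.441 -0.433 0.725
vertex -1.496 -1.234 0.938
endloop
endfacet
facet normal 0.060 -0.259 -0.964
outer loop
vertex -1.35 -0.826 -0.73
vertex -1.404 -1.626 -0.518
vertex -2.017 -1.096 -0.699
endloop
endfacet
facet normal -0.372 0.890 -0.264
outer loop
vertex -1.35 -0.826 -0.73
vertex -2.017 -1.096 -0.699
vertex -1.441 -0.433 0.725
endloop
endfacet
facet normal -0.374 0.890 -0.263
outer loop
vertex -1.441 -0.433 0.725
vertex -2.017 -1.096 -0.699
vertex -2.108 -0.704 0.756
endloop
endfacet
facet normal -0.061 0.260 0.964
outer loop
vertex -1.441 -0.433 0.725
vertex -2.108 -0.704 0.756
vertex -1.496 -1.234 0.938
endloop
endfacet
facet normal 0.060 -0.260 -0.964
outer loop
vertex -2.017 -1.096 -0.699
vertex -1.404 -1.626 -0.518
vertex -2.222 -1.766 -0.531
endloop
endfacet
facet normal -0.957 0.260 -0.130
outer loop
vertex -2.017 -1.096 -0.699
vertex -2.222 -1.766 -0.531
vertex -2.108 -0.704 0.756
endloop
endfacet
facet normal -0.956 0.262 -0.131
outer loop
vertex -2.108 -0.704 0.756
vertex -2.222 -1.766 -0.531
vertex -2.314 -1.373 0.924
endloop
endfacet
facet normal -0.061 0.261 0.964
outer loop
vertex -2.108 -0.704 0.756
vertex -2.314 -1.373 0.924
vertex -1.496 -1.234 0.938
endloop
endfacet
facet normal 0.060 -0.261 -0.964
outer loop
vertex -2.222 -1.766 -0.531
vertex -1.404 -1.626 -0.518
vertex -1.812 -2.33 -0.353
endloop
endfacet
facet normal -0.820 -0.564 0.101
outer loop
vertex -2.222 -1.766 -0.531
vertex -1.812 -2.33 -0.353
vertex -2.314 -1.373 0.924
endloop
endfacet
facet normal -0.819 -0.564 0.101
outer loop
vertex -2.314 -1.373 0.924
vertex -1.812 -2.33 -0.353
vertex -1.903 -1.938 1.102
endloop
endfacet
facet normal -0.061 0.260 0.964
outer loop
vertex -2.314 -1.373 0.924
vertex -1.903 -1.938 1.102
vertex -1.496 -1.234 0.938
endloop
endfacet
facet normal 0.060 -0.261 -0.964
outer loop
vertex -1.812 -2.33 -0.353
vertex -1.404 -1.626 -0.518
vertex -1.095 -2.365 -0.299
endloop
endfacet
facet normal -0.066 -0.964 0.256
outer loop
vertex -1.812 -2.33 -0.353
vertex -1.095 -2.365 -0.299
vertex -1.903 -1.938 1.102
endloop
endfacet
facet normal -0.065 -0.964 0.256
outer loop
vertex -1.903 -1.938 1.102
vertex -1.095 -2.365 -0.299
vertex -1.186 -1.972 1.156
endloop
endfacet
facet normal -0.060 0.259 0.964
outer loop
vertex -1.903 -1.938 1.102
vertex -1.186 -1.972 1.156
vertex -1.496 -1.234 0.938
endloop
endfacet
facet normal 0.061 -0.260 -0.964
outer loop
vertex -1.095 -2.365 -0.299
vertex -1.404 -1.626 -0.518
vertex -0.61 -1.843 -0.409
endloop
endfacet
facet normal 0.737 -0.639 0.219
outer loop
vertex -1.095 -2.365 -0.299
vertex -0.61 -1.843 -0.409
vertex -1.186 -1.972 1.156
endloop
endfacet
facet normal 0.738 -0.638 0.219
outer loop
vertex -1.186 -1.972 1.156
vertex -0.61 -1.843 -0.409
vertex -0.702 -1.45 1.046
endloop
endfacet
facet normal -0.061 0.259 0.964
outer loop
vertex -1.186 -1.972 1.156
vertex -0.702 -1.45 1.046
vertex -1.496 -1.234 0.938
endloop
endfacet
facet normal 0.061 -0.260 -0.964
outer loop
vertex -0.61 -1.843 -0.409
vertex -1.404 -1.626 -0.518
vertex -0.724 -1.158 -0.601
endloop
endfacet
facet normal 0.986 0.169 0.017
outer loop
vertex -0.61 -1.843 -0.409
vertex -0.724 -1.158 -0.601
vertex -0.702 -1.45 1.046
endloop
endfacet
facet normal 0.986 0.167 0.016
outer loop
vertex -0.702 -1.45 1.046
vertex -0.724 -1.158 -0.601
vertex -0.815 -0.765 0.854
endloop
endfacet
facet normal -0.060 0.260 0.964
outer loop
vertex -0.702 -1.45 1.046
vertex -0.815 -0.765 0.854
vertex -1.496 -1.234 0.938
endloop
endfacet

endsolid


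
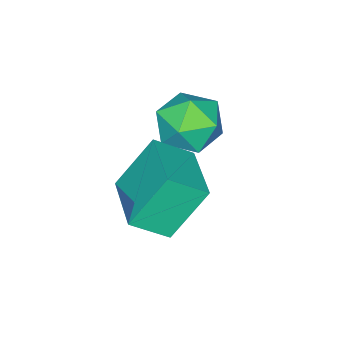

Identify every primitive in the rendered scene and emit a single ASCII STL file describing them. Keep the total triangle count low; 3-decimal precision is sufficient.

solid 
facet normal -0.496 0.296 0.817
outer loop
vertex 1.846 -2.596 0.989
vertex 3.038 -1.24 1.222
vertex 1.139 -1.854 0.291
endloop
endfacet
facet normal -0.655 -0.745 -0.128
outer loop
vertex 2.022 -2.38 -1.162
vertex 1.846 -2.596 0.989
vertex 1.139 -1.854 0.291
endloop
endfacet
facet normal -0.496 0.295 0.817
outer loop
vertex 1.139 -1.854 0.291
vertex 3.038 -1.24 1.222
vertex 2.33 -0.498 0.524
endloop
endfacet
facet normal -0.571 0.598 -0.563
outer loop
vertex 2.33 -0.498 0.524
vertex 2.022 -2.38 -1.162
vertex 1.139 -1.854 0.291
endloop
endfacet
facet normal 0.570 -0.598 0.563
outer loop
vertex 1.846 -2.596 0.989
vertex 3.921 -1.766 -0.231
vertex 3.038 -1.24 1.222
endloop
endfacet
facet normal -0.654 -0.745 -0.128
outer loop
vertex 2.73 -3.122 -0.464
vertex 1.846 -2.596 0.989
vertex 2.022 -2.38 -1.162
endloop
endfacet
facet normal 0.570 -0.598 0.563
outer loop
vertex 2.73 -3.122 -0.464
vertex 3.921 -1.766 -0.231
vertex 1.846 -2.596 0.989
endloop
endfacet
facet normal 0.655 0.745 0.128
outer loop
vertex 3.038 -1.24 1.222
vertex 3.921 -1.766 -0.231
vertex 2.33 -0.498 0.524
endloop
endfacet
facet normal -0.570 0.598 -0.563
outer loop
vertex 3.214 -1.024 -0.929
vertex 2.022 -2.38 -1.162
vertex 2.33 -0.498 0.524
endloop
endfacet
facet normal 0.655 0.745 0.129
outer loop
vertex 2.33 -0.498 0.524
vertex 3.921 -1.766 -0.231
vertex 3.214 -1.024 -0.929
endloop
endfacet
facet normal 0.496 -0.295 -0.817
outer loop
vertex 3.214 -1.024 -0.929
vertex 2.73 -3.122 -0.464
vertex 2.022 -2.38 -1.162
endloop
endfacet
facet normal 0.496 -0.295 -0.816
outer loop
vertex 3.921 -1.766 -0.231
vertex 2.73 -3.122 -0.464
vertex 3.214 -1.024 -0.929
endloop
endfacet
facet normal -0.340 0.520 0.783
outer loop
vertex -0.22 -2.122 1.205
vertex 0.589 -2.383 1.73
vertex 0.598 -1.549 1.18
endloop
endfacet
facet normal -0.562 0.810 0.170
outer loop
vertex -0.22 -2.122 1.205
vertex 0.598 -1.549 1.18
vertex 0.088 -1.727 0.34
endloop
endfacet
facet normal -0.931 0.313 -0.188
outer loop
vertex -0.22 -2.122 1.205
vertex 0.088 -1.727 0.34
vertex -0.236 -2.671 0.37
endloop
endfacet
facet normal -0.937 -0.283 0.204
outer loop
vertex -0.22 -2.122 1.205
vertex -0.236 -2.671 0.37
vertex 0.074 -3.077 1.229
endloop
endfacet
facet normal -0.573 -0.156 0.805
outer loop
vertex -0.22 -2.122 1.205
vertex 0.074 -3.077 1.229
vertex 0.589 -2.383 1.73
endloop
endfacet
facet normal 0.014 0.976 -0.215
outer loop
vertex 0.088 -1.727 0.34
vertex 0.598 -1.549 1.18
vertex 1.086 -1.743 0.331
endloop
endfacet
facet normal 0.372 0.508 0.777
outer loop
vertex 0.598 -1.549 1.18
vertex 0.589 -2.383 1.73
vertex 1.396 -2.149 1.19
endloop
endfacet
facet normal -0.002 -0.584 0.812
outer loop
vertex 0.589 -2.383 1.73
vertex 0.074 -3.077 1.229
vertex 1.072 -3.093 1.22
endloop
endfacet
facet normal -0.592 -0.790 -0.160
outer loop
vertex 0.074 -3.077 1.229
vertex -0.236 -2.671 0.37
vertex 0.562 -3.271 0.38
endloop
endfacet
facet normal -0.582 0.175 -0.794
outer loop
vertex -0.236 -2.671 0.37
vertex 0.088 -1.727 0.34
vertex 0.571 -2.437 -0.17
endloop
endfacet
facet normal 0.937 0.283 -0.204
outer loop
vertex 1.38 -2.698 0.355
vertex 1.086 -1.743 0.331
vertex 1.396 -2.149 1.19
endloop
endfacet
facet normal 0.931 -0.313 0.188
outer loop
vertex 1.38 -2.698 0.355
vertex 1.396 -2.149 1.19
vertex 1.072 -3.093 1.22
endloop
endfacet
facet normal 0.562 -0.810 -0.170
outer loop
vertex 1.38 -2.698 0.355
vertex 1.072 -3.093 1.22
vertex 0.562 -3.271 0.38
endloop
endfacet
facet normal 0.340 -0.520 -0.783
outer loop
vertex 1.38 -2.698 0.355
vertex 0.562 -3.271 0.38
vertex 0.571 -2.437 -0.17
endloop
endfacet
facet normal 0.573 0.156 -0.805
outer loop
vertex 1.38 -2.698 0.355
vertex 0.571 -2.437 -0.17
vertex 1.086 -1.743 0.331
endloop
endfacet
facet normal 0.592 0.790 0.160
outer loop
vertex 1.396 -2.149 1.19
vertex 1.086 -1.743 0.331
vertex 0.598 -1.549 1.18
endloop
endfacet
facet normal 0.582 -0.175 0.794
outer loop
vertex 1.072 -3.093 1.22
vertex 1.396 -2.149 1.19
vertex 0.589 -2.383 1.73
endloop
endfacet
facet normal -0.014 -0.976 0.215
outer loop
vertex 0.562 -3.271 0.38
vertex 1.072 -3.093 1.22
vertex 0.074 -3.077 1.229
endloop
endfacet
facet normal -0.372 -0.508 -0.777
outer loop
vertex 0.571 -2.437 -0.17
vertex 0.562 -3.271 0.38
vertex -0.236 -2.671 0.37
endloop
endfacet
facet normal 0.002 0.584 -0.812
outer loop
vertex 1.086 -1.743 0.331
vertex 0.571 -2.437 -0.17
vertex 0.088 -1.727 0.34
endloop
endfacet

endsolid


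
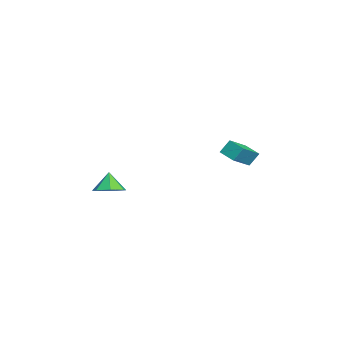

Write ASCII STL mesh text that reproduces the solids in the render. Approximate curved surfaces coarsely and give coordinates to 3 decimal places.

solid 
facet normal 0.408 0.017 -0.913
outer loop
vertex -2.566 -2.587 -4.194
vertex -2.997 -3.29 -4.4
vertex -3.233 -2.478 -4.49
endloop
endfacet
facet normal -0.121 0.811 0.572
outer loop
vertex -2.566 -2.587 -4.194
vertex -3.233 -2.478 -4.49
vertex -3.463 -3.31 -3.36
endloop
endfacet
facet normal 0.409 0.018 -0.912
outer loop
vertex -3.233 -2.478 -4.49
vertex -2.997 -3.29 -4.4
vertex -3.722 -2.981 -4.719
endloop
endfacet
facet normal -0.749 0.597 0.287
outer loop
vertex -3.233 -2.478 -4.49
vertex -3.722 -2.981 -4.719
vertex -3.463 -3.31 -3.36
endloop
endfacet
facet normal 0.409 0.017 -0.913
outer loop
vertex -3.722 -2.981 -4.719
vertex -2.997 -3.29 -4.4
vertex -3.665 -3.716 -4.707
endloop
endfacet
facet normal -0.983 -0.073 0.170
outer loop
vertex -3.722 -2.981 -4.719
vertex -3.665 -3.716 -4.707
vertex -3.463 -3.31 -3.36
endloop
endfacet
facet normal 0.408 0.018 -0.913
outer loop
vertex -3.665 -3.716 -4.707
vertex -2.997 -3.29 -4.4
vertex -3.105 -4.131 -4.465
endloop
endfacet
facet normal -0.649 -0.696 0.307
outer loop
vertex -3.665 -3.716 -4.707
vertex -3.105 -4.131 -4.465
vertex -3.463 -3.31 -3.36
endloop
endfacet
facet normal 0.409 0.018 -0.912
outer loop
vertex -3.105 -4.131 -4.465
vertex -2.997 -3.29 -4.4
vertex -2.464 -3.912 -4.173
endloop
endfacet
facet normal 0.002 -0.802 0.597
outer loop
vertex -3.105 -4.131 -4.465
vertex -2.464 -3.912 -4.173
vertex -3.463 -3.31 -3.36
endloop
endfacet
facet normal 0.408 0.017 -0.913
outer loop
vertex -2.464 -3.912 -4.173
vertex -2.997 -3.29 -4.4
vertex -2.224 -3.225 -4.053
endloop
endfacet
facet normal 0.480 -0.311 0.820
outer loop
vertex -2.464 -3.912 -4.173
vertex -2.224 -3.225 -4.053
vertex -3.463 -3.31 -3.36
endloop
endfacet
facet normal 0.408 0.017 -0.913
outer loop
vertex -2.224 -3.225 -4.053
vertex -2.997 -3.29 -4.4
vertex -2.566 -2.587 -4.194
endloop
endfacet
facet normal 0.425 0.406 0.809
outer loop
vertex -2.224 -3.225 -4.053
vertex -2.566 -2.587 -4.194
vertex -3.463 -3.31 -3.36
endloop
endfacet
facet normal -0.720 -0.629 0.294
outer loop
vertex -3.727 2.1 -2.131
vertex -3.853 2.587 -1.397
vertex -4.767 2.945 -2.87
endloop
endfacet
facet normal 0.142 -0.547 -0.825
outer loop
vertex -4.047 3.573 -3.163
vertex -3.727 2.1 -2.131
vertex -4.767 2.945 -2.87
endloop
endfacet
facet normal -0.720 -0.629 0.294
outer loop
vertex -4.767 2.945 -2.87
vertex -3.853 2.587 -1.397
vertex -4.893 3.432 -2.136
endloop
endfacet
facet normal -0.679 0.553 -0.483
outer loop
vertex -4.893 3.432 -2.136
vertex -4.047 3.573 -3.163
vertex -4.767 2.945 -2.87
endloop
endfacet
facet normal 0.679 -0.553 0.483
outer loop
vertex -3.727 2.1 -2.131
vertex -3.133 3.215 -1.69
vertex -3.853 2.587 -1.397
endloop
endfacet
facet normal 0.142 -0.547 -0.825
outer loop
vertex -3.007 2.728 -2.424
vertex -3.727 2.1 -2.131
vertex -4.047 3.573 -3.163
endloop
endfacet
facet normal 0.679 -0.553 0.483
outer loop
vertex -3.007 2.728 -2.424
vertex -3.133 3.215 -1.69
vertex -3.727 2.1 -2.131
endloop
endfacet
facet normal -0.142 0.547 0.825
outer loop
vertex -3.853 2.587 -1.397
vertex -3.133 3.215 -1.69
vertex -4.893 3.432 -2.136
endloop
endfacet
facet normal -0.679 0.553 -0.483
outer loop
vertex -4.173 4.06 -2.429
vertex -4.047 3.573 -3.163
vertex -4.893 3.432 -2.136
endloop
endfacet
facet normal -0.142 0.547 0.825
outer loop
vertex -4.893 3.432 -2.136
vertex -3.133 3.215 -1.69
vertex -4.173 4.06 -2.429
endloop
endfacet
facet normal 0.720 0.629 -0.294
outer loop
vertex -4.173 4.06 -2.429
vertex -3.007 2.728 -2.424
vertex -4.047 3.573 -3.163
endloop
endfacet
facet normal 0.720 0.629 -0.294
outer loop
vertex -3.133 3.215 -1.69
vertex -3.007 2.728 -2.424
vertex -4.173 4.06 -2.429
endloop
endfacet

endsolid


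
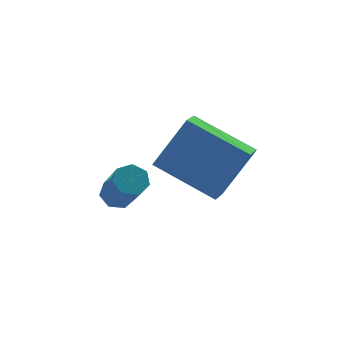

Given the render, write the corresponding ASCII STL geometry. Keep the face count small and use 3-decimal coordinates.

solid 
facet normal 0.089 0.613 -0.785
outer loop
vertex 0.526 2.026 1.12
vertex 0.289 1.666 0.812
vertex 0.068 2.057 1.092
endloop
endfacet
facet normal 0.016 0.787 0.617
outer loop
vertex 0.526 2.026 1.12
vertex 0.068 2.057 1.092
vertex 0.368 0.934 2.517
endloop
endfacet
facet normal 0.016 0.787 0.617
outer loop
vertex 0.368 0.934 2.517
vertex 0.068 2.057 1.092
vertex -0.09 0.965 2.489
endloop
endfacet
facet normal -0.090 -0.614 0.784
outer loop
vertex 0.368 0.934 2.517
vertex -0.09 0.965 2.489
vertex 0.131 0.574 2.208
endloop
endfacet
facet normal 0.090 0.613 -0.785
outer loop
vertex 0.068 2.057 1.092
vertex 0.289 1.666 0.812
vertex -0.224 1.794 0.853
endloop
endfacet
facet normal -0.767 0.544 0.339
outer loop
vertex 0.068 2.057 1.092
vertex -0.224 1.794 0.853
vertex -0.09 0.965 2.489
endloop
endfacet
facet normal -0.767 0.544 0.339
outer loop
vertex -0.09 0.965 2.489
vertex -0.224 1.794 0.853
vertex -0.382 0.702 2.25
endloop
endfacet
facet normal -0.089 -0.614 0.784
outer loop
vertex -0.09 0.965 2.489
vertex -0.382 0.702 2.25
vertex 0.131 0.574 2.208
endloop
endfacet
facet normal 0.090 0.613 -0.785
outer loop
vertex -0.224 1.794 0.853
vertex 0.289 1.666 0.812
vertex -0.129 1.434 0.583
endloop
endfacet
facet normal -0.974 -0.110 -0.196
outer loop
vertex -0.224 1.794 0.853
vertex -0.129 1.434 0.583
vertex -0.382 0.702 2.25
endloop
endfacet
facet normal -0.974 -0.110 -0.196
outer loop
vertex -0.382 0.702 2.25
vertex -0.129 1.434 0.583
vertex -0.287 0.342 1.98
endloop
endfacet
facet normal -0.089 -0.612 0.786
outer loop
vertex -0.382 0.702 2.25
vertex -0.287 0.342 1.98
vertex 0.131 0.574 2.208
endloop
endfacet
facet normal 0.089 0.613 -0.785
outer loop
vertex -0.129 1.434 0.583
vertex 0.289 1.666 0.812
vertex 0.28 1.249 0.485
endloop
endfacet
facet normal -0.447 -0.680 -0.582
outer loop
vertex -0.129 1.434 0.583
vertex 0.28 1.249 0.485
vertex -0.287 0.342 1.98
endloop
endfacet
facet normal -0.448 -0.679 -0.582
outer loop
vertex -0.287 0.342 1.98
vertex 0.28 1.249 0.485
vertex 0.122 0.157 1.881
endloop
endfacet
facet normal -0.088 -0.614 0.785
outer loop
vertex -0.287 0.342 1.98
vertex 0.122 0.157 1.881
vertex 0.131 0.574 2.208
endloop
endfacet
facet normal 0.089 0.613 -0.785
outer loop
vertex 0.28 1.249 0.485
vertex 0.289 1.666 0.812
vertex 0.696 1.378 0.633
endloop
endfacet
facet normal 0.417 -0.738 -0.530
outer loop
vertex 0.28 1.249 0.485
vertex 0.696 1.378 0.633
vertex 0.122 0.157 1.881
endloop
endfacet
facet normal 0.417 -0.738 -0.530
outer loop
vertex 0.122 0.157 1.881
vertex 0.696 1.378 0.633
vertex 0.538 0.286 2.029
endloop
endfacet
facet normal -0.089 -0.613 0.785
outer loop
vertex 0.122 0.157 1.881
vertex 0.538 0.286 2.029
vertex 0.131 0.574 2.208
endloop
endfacet
facet normal 0.088 0.612 -0.786
outer loop
vertex 0.696 1.378 0.633
vertex 0.289 1.666 0.812
vertex 0.806 1.724 0.915
endloop
endfacet
facet normal 0.967 -0.242 -0.080
outer loop
vertex 0.696 1.378 0.633
vertex 0.806 1.724 0.915
vertex 0.538 0.286 2.029
endloop
endfacet
facet normal 0.967 -0.241 -0.078
outer loop
vertex 0.538 0.286 2.029
vertex 0.806 1.724 0.915
vertex 0.647 0.632 2.312
endloop
endfacet
facet normal -0.089 -0.614 0.785
outer loop
vertex 0.538 0.286 2.029
vertex 0.647 0.632 2.312
vertex 0.131 0.574 2.208
endloop
endfacet
facet normal 0.087 0.614 -0.785
outer loop
vertex 0.806 1.724 0.915
vertex 0.289 1.666 0.812
vertex 0.526 2.026 1.12
endloop
endfacet
facet normal 0.788 0.438 0.432
outer loop
vertex 0.806 1.724 0.915
vertex 0.526 2.026 1.12
vertex 0.647 0.632 2.312
endloop
endfacet
facet normal 0.790 0.437 0.431
outer loop
vertex 0.647 0.632 2.312
vertex 0.526 2.026 1.12
vertex 0.368 0.934 2.517
endloop
endfacet
facet normal -0.089 -0.614 0.784
outer loop
vertex 0.647 0.632 2.312
vertex 0.368 0.934 2.517
vertex 0.131 0.574 2.208
endloop
endfacet
facet normal -0.639 -0.641 0.425
outer loop
vertex 2.19 -2.112 4.21
vertex 1.173 -0.586 4.982
vertex 1.184 -2.059 2.779
endloop
endfacet
facet normal 0.512 -0.767 -0.388
outer loop
vertex 1.727 -1.514 2.418
vertex 2.19 -2.112 4.21
vertex 1.184 -2.059 2.779
endloop
endfacet
facet normal -0.639 -0.641 0.425
outer loop
vertex 1.184 -2.059 2.779
vertex 1.173 -0.586 4.982
vertex 0.167 -0.533 3.551
endloop
endfacet
facet normal -0.575 0.031 -0.818
outer loop
vertex 0.167 -0.533 3.551
vertex 1.727 -1.514 2.418
vertex 1.184 -2.059 2.779
endloop
endfacet
facet normal 0.575 -0.031 0.818
outer loop
vertex 2.19 -2.112 4.21
vertex 1.716 -0.041 4.621
vertex 1.173 -0.586 4.982
endloop
endfacet
facet normal 0.512 -0.767 -0.388
outer loop
vertex 2.733 -1.567 3.849
vertex 2.19 -2.112 4.21
vertex 1.727 -1.514 2.418
endloop
endfacet
facet normal 0.575 -0.031 0.818
outer loop
vertex 2.733 -1.567 3.849
vertex 1.716 -0.041 4.621
vertex 2.19 -2.112 4.21
endloop
endfacet
facet normal -0.512 0.767 0.388
outer loop
vertex 1.173 -0.586 4.982
vertex 1.716 -0.041 4.621
vertex 0.167 -0.533 3.551
endloop
endfacet
facet normal -0.575 0.031 -0.818
outer loop
vertex 0.71 0.012 3.19
vertex 1.727 -1.514 2.418
vertex 0.167 -0.533 3.551
endloop
endfacet
facet normal -0.512 0.767 0.388
outer loop
vertex 0.167 -0.533 3.551
vertex 1.716 -0.041 4.621
vertex 0.71 0.012 3.19
endloop
endfacet
facet normal 0.639 0.641 -0.425
outer loop
vertex 0.71 0.012 3.19
vertex 2.733 -1.567 3.849
vertex 1.727 -1.514 2.418
endloop
endfacet
facet normal 0.639 0.641 -0.425
outer loop
vertex 1.716 -0.041 4.621
vertex 2.733 -1.567 3.849
vertex 0.71 0.012 3.19
endloop
endfacet

endsolid


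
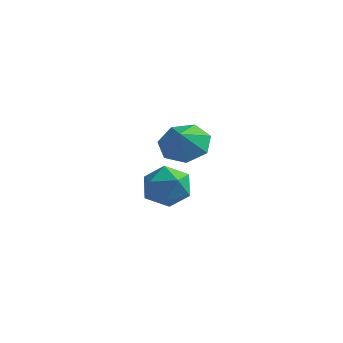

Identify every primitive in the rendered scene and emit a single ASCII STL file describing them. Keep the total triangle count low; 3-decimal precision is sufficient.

solid 
facet normal -0.631 0.477 0.612
outer loop
vertex -1.903 4.705 -1.872
vertex -2.577 3.742 -1.816
vertex -1.706 3.897 -1.039
endloop
endfacet
facet normal 0.035 0.721 0.692
outer loop
vertex -1.903 4.705 -1.872
vertex -1.706 3.897 -1.039
vertex -0.799 4.394 -1.603
endloop
endfacet
facet normal 0.258 0.965 0.058
outer loop
vertex -1.903 4.705 -1.872
vertex -0.799 4.394 -1.603
vertex -1.11 4.545 -2.729
endloop
endfacet
facet normal -0.270 0.870 -0.412
outer loop
vertex -1.903 4.705 -1.872
vertex -1.11 4.545 -2.729
vertex -2.208 4.142 -2.86
endloop
endfacet
facet normal -0.819 0.569 -0.071
outer loop
vertex -1.903 4.705 -1.872
vertex -2.208 4.142 -2.86
vertex -2.577 3.742 -1.816
endloop
endfacet
facet normal 0.451 0.172 0.876
outer loop
vertex -0.799 4.394 -1.603
vertex -1.706 3.897 -1.039
vertex -0.792 3.238 -1.38
endloop
endfacet
facet normal -0.626 -0.223 0.747
outer loop
vertex -1.706 3.897 -1.039
vertex -2.577 3.742 -1.816
vertex -1.89 2.835 -1.511
endloop
endfacet
facet normal -0.931 -0.075 -0.358
outer loop
vertex -2.577 3.742 -1.816
vertex -2.208 4.142 -2.86
vertex -2.201 2.986 -2.637
endloop
endfacet
facet normal -0.043 0.412 -0.910
outer loop
vertex -2.208 4.142 -2.86
vertex -1.11 4.545 -2.729
vertex -1.294 3.483 -3.201
endloop
endfacet
facet normal 0.812 0.565 -0.148
outer loop
vertex -1.11 4.545 -2.729
vertex -0.799 4.394 -1.603
vertex -0.423 3.638 -2.424
endloop
endfacet
facet normal 0.270 -0.870 0.412
outer loop
vertex -1.097 2.675 -2.368
vertex -0.792 3.238 -1.38
vertex -1.89 2.835 -1.511
endloop
endfacet
facet normal -0.258 -0.965 -0.058
outer loop
vertex -1.097 2.675 -2.368
vertex -1.89 2.835 -1.511
vertex -2.201 2.986 -2.637
endloop
endfacet
facet normal -0.035 -0.721 -0.692
outer loop
vertex -1.097 2.675 -2.368
vertex -2.201 2.986 -2.637
vertex -1.294 3.483 -3.201
endloop
endfacet
facet normal 0.631 -0.477 -0.612
outer loop
vertex -1.097 2.675 -2.368
vertex -1.294 3.483 -3.201
vertex -0.423 3.638 -2.424
endloop
endfacet
facet normal 0.819 -0.569 0.071
outer loop
vertex -1.097 2.675 -2.368
vertex -0.423 3.638 -2.424
vertex -0.792 3.238 -1.38
endloop
endfacet
facet normal 0.043 -0.412 0.910
outer loop
vertex -1.89 2.835 -1.511
vertex -0.792 3.238 -1.38
vertex -1.706 3.897 -1.039
endloop
endfacet
facet normal -0.812 -0.565 0.148
outer loop
vertex -2.201 2.986 -2.637
vertex -1.89 2.835 -1.511
vertex -2.577 3.742 -1.816
endloop
endfacet
facet normal -0.451 -0.172 -0.876
outer loop
vertex -1.294 3.483 -3.201
vertex -2.201 2.986 -2.637
vertex -2.208 4.142 -2.86
endloop
endfacet
facet normal 0.626 0.223 -0.747
outer loop
vertex -0.423 3.638 -2.424
vertex -1.294 3.483 -3.201
vertex -1.11 4.545 -2.729
endloop
endfacet
facet normal 0.931 0.075 0.358
outer loop
vertex -0.792 3.238 -1.38
vertex -0.423 3.638 -2.424
vertex -0.799 4.394 -1.603
endloop
endfacet
facet normal -0.060 0.589 -0.806
outer loop
vertex 1.846 0.434 3.097
vertex 0.971 -0.106 2.767
vertex 1.025 0.767 3.401
endloop
endfacet
facet normal 0.384 0.109 0.917
outer loop
vertex 1.846 0.434 3.097
vertex 1.025 0.767 3.401
vertex 1.029 -0.694 3.573
endloop
endfacet
facet normal -0.058 0.589 -0.806
outer loop
vertex 1.025 0.767 3.401
vertex 0.971 -0.106 2.767
vertex 0.163 0.444 3.227
endloop
endfacet
facet normal -0.237 0.113 0.965
outer loop
vertex 1.025 0.767 3.401
vertex 0.163 0.444 3.227
vertex 1.029 -0.694 3.573
endloop
endfacet
facet normal -0.059 0.588 -0.806
outer loop
vertex 0.163 0.444 3.227
vertex 0.971 -0.106 2.767
vertex -0.091 -0.294 2.707
endloop
endfacet
facet normal -0.648 -0.277 0.710
outer loop
vertex 0.163 0.444 3.227
vertex -0.091 -0.294 2.707
vertex 1.029 -0.694 3.573
endloop
endfacet
facet normal -0.059 0.589 -0.806
outer loop
vertex -0.091 -0.294 2.707
vertex 0.971 -0.106 2.767
vertex 0.455 -0.889 2.232
endloop
endfacet
facet normal -0.540 -0.769 0.343
outer loop
vertex -0.091 -0.294 2.707
vertex 0.455 -0.889 2.232
vertex 1.029 -0.694 3.573
endloop
endfacet
facet normal -0.058 0.589 -0.806
outer loop
vertex 0.455 -0.889 2.232
vertex 0.971 -0.106 2.767
vertex 1.389 -0.895 2.16
endloop
endfacet
facet normal 0.005 -0.990 0.142
outer loop
vertex 0.455 -0.889 2.232
vertex 1.389 -0.895 2.16
vertex 1.029 -0.694 3.573
endloop
endfacet
facet normal -0.059 0.589 -0.806
outer loop
vertex 1.389 -0.895 2.16
vertex 0.971 -0.106 2.767
vertex 2.009 -0.306 2.545
endloop
endfacet
facet normal 0.577 -0.775 0.257
outer loop
vertex 1.389 -0.895 2.16
vertex 2.009 -0.306 2.545
vertex 1.029 -0.694 3.573
endloop
endfacet
facet normal -0.059 0.588 -0.806
outer loop
vertex 2.009 -0.306 2.545
vertex 0.971 -0.106 2.767
vertex 1.846 0.434 3.097
endloop
endfacet
facet normal 0.745 -0.285 0.603
outer loop
vertex 2.009 -0.306 2.545
vertex 1.846 0.434 3.097
vertex 1.029 -0.694 3.573
endloop
endfacet

endsolid


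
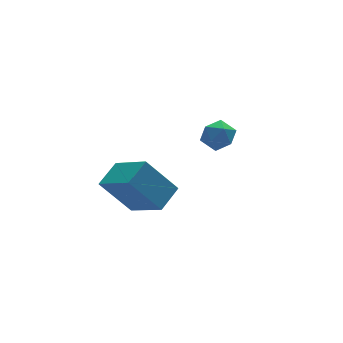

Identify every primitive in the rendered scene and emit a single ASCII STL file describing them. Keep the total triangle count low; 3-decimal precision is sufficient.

solid 
facet normal -0.788 -0.487 -0.377
outer loop
vertex -4.055 -0.288 1.092
vertex -4.636 1.502 -0.007
vertex -2.855 -0.929 -0.585
endloop
endfacet
facet normal 0.266 -0.821 0.504
outer loop
vertex -1.744 -0.242 -0.053
vertex -4.055 -0.288 1.092
vertex -2.855 -0.929 -0.585
endloop
endfacet
facet normal -0.787 -0.487 -0.378
outer loop
vertex -2.855 -0.929 -0.585
vertex -4.636 1.502 -0.007
vertex -3.435 0.861 -1.685
endloop
endfacet
facet normal 0.556 -0.297 -0.777
outer loop
vertex -3.435 0.861 -1.685
vertex -1.744 -0.242 -0.053
vertex -2.855 -0.929 -0.585
endloop
endfacet
facet normal -0.555 0.297 0.777
outer loop
vertex -4.055 -0.288 1.092
vertex -3.525 2.189 0.525
vertex -4.636 1.502 -0.007
endloop
endfacet
facet normal 0.266 -0.821 0.504
outer loop
vertex -2.945 0.399 1.625
vertex -4.055 -0.288 1.092
vertex -1.744 -0.242 -0.053
endloop
endfacet
facet normal -0.556 0.297 0.776
outer loop
vertex -2.945 0.399 1.625
vertex -3.525 2.189 0.525
vertex -4.055 -0.288 1.092
endloop
endfacet
facet normal -0.266 0.821 -0.504
outer loop
vertex -4.636 1.502 -0.007
vertex -3.525 2.189 0.525
vertex -3.435 0.861 -1.685
endloop
endfacet
facet normal 0.556 -0.296 -0.776
outer loop
vertex -2.325 1.548 -1.152
vertex -1.744 -0.242 -0.053
vertex -3.435 0.861 -1.685
endloop
endfacet
facet normal -0.266 0.821 -0.504
outer loop
vertex -3.435 0.861 -1.685
vertex -3.525 2.189 0.525
vertex -2.325 1.548 -1.152
endloop
endfacet
facet normal 0.787 0.487 0.377
outer loop
vertex -2.325 1.548 -1.152
vertex -2.945 0.399 1.625
vertex -1.744 -0.242 -0.053
endloop
endfacet
facet normal 0.788 0.487 0.377
outer loop
vertex -3.525 2.189 0.525
vertex -2.945 0.399 1.625
vertex -2.325 1.548 -1.152
endloop
endfacet
facet normal -0.202 0.696 0.689
outer loop
vertex 1.61 3.803 0.253
vertex 1.254 3.176 0.782
vertex 2.125 3.37 0.842
endloop
endfacet
facet normal 0.376 0.872 0.312
outer loop
vertex 1.61 3.803 0.253
vertex 2.125 3.37 0.842
vertex 2.429 3.534 0.018
endloop
endfacet
facet normal 0.190 0.907 -0.376
outer loop
vertex 1.61 3.803 0.253
vertex 2.429 3.534 0.018
vertex 1.747 3.441 -0.552
endloop
endfacet
facet normal -0.505 0.752 -0.424
outer loop
vertex 1.61 3.803 0.253
vertex 1.747 3.441 -0.552
vertex 1.021 3.22 -0.08
endloop
endfacet
facet normal -0.748 0.622 0.234
outer loop
vertex 1.61 3.803 0.253
vertex 1.021 3.22 -0.08
vertex 1.254 3.176 0.782
endloop
endfacet
facet normal 0.856 0.347 0.385
outer loop
vertex 2.429 3.534 0.018
vertex 2.125 3.37 0.842
vertex 2.579 2.74 0.4
endloop
endfacet
facet normal -0.082 0.061 0.995
outer loop
vertex 2.125 3.37 0.842
vertex 1.254 3.176 0.782
vertex 1.853 2.519 0.872
endloop
endfacet
facet normal -0.964 -0.058 0.258
outer loop
vertex 1.254 3.176 0.782
vertex 1.021 3.22 -0.08
vertex 1.171 2.426 0.302
endloop
endfacet
facet normal -0.571 0.154 -0.806
outer loop
vertex 1.021 3.22 -0.08
vertex 1.747 3.441 -0.552
vertex 1.475 2.59 -0.522
endloop
endfacet
facet normal 0.553 0.405 -0.728
outer loop
vertex 1.747 3.441 -0.552
vertex 2.429 3.534 0.018
vertex 2.346 2.784 -0.462
endloop
endfacet
facet normal 0.505 -0.752 0.424
outer loop
vertex 1.99 2.157 0.067
vertex 2.579 2.74 0.4
vertex 1.853 2.519 0.872
endloop
endfacet
facet normal -0.190 -0.907 0.376
outer loop
vertex 1.99 2.157 0.067
vertex 1.853 2.519 0.872
vertex 1.171 2.426 0.302
endloop
endfacet
facet normal -0.376 -0.872 -0.312
outer loop
vertex 1.99 2.157 0.067
vertex 1.171 2.426 0.302
vertex 1.475 2.59 -0.522
endloop
endfacet
facet normal 0.202 -0.696 -0.689
outer loop
vertex 1.99 2.157 0.067
vertex 1.475 2.59 -0.522
vertex 2.346 2.784 -0.462
endloop
endfacet
facet normal 0.748 -0.622 -0.234
outer loop
vertex 1.99 2.157 0.067
vertex 2.346 2.784 -0.462
vertex 2.579 2.74 0.4
endloop
endfacet
facet normal 0.571 -0.154 0.806
outer loop
vertex 1.853 2.519 0.872
vertex 2.579 2.74 0.4
vertex 2.125 3.37 0.842
endloop
endfacet
facet normal -0.553 -0.405 0.728
outer loop
vertex 1.171 2.426 0.302
vertex 1.853 2.519 0.872
vertex 1.254 3.176 0.782
endloop
endfacet
facet normal -0.856 -0.347 -0.385
outer loop
vertex 1.475 2.59 -0.522
vertex 1.171 2.426 0.302
vertex 1.021 3.22 -0.08
endloop
endfacet
facet normal 0.082 -0.061 -0.995
outer loop
vertex 2.346 2.784 -0.462
vertex 1.475 2.59 -0.522
vertex 1.747 3.441 -0.552
endloop
endfacet
facet normal 0.964 0.058 -0.258
outer loop
vertex 2.579 2.74 0.4
vertex 2.346 2.784 -0.462
vertex 2.429 3.534 0.018
endloop
endfacet

endsolid
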